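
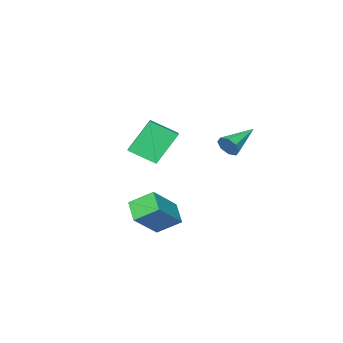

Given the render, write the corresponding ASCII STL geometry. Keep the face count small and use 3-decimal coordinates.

solid 
facet normal -0.528 0.700 -0.480
outer loop
vertex -1.998 0.033 1.764
vertex -0.783 1.397 2.416
vertex -0.933 -0.197 0.257
endloop
endfacet
facet normal -0.626 -0.704 -0.335
outer loop
vertex -0.177 -1.197 0.944
vertex -1.998 0.033 1.764
vertex -0.933 -0.197 0.257
endloop
endfacet
facet normal -0.529 0.700 -0.480
outer loop
vertex -0.933 -0.197 0.257
vertex -0.783 1.397 2.416
vertex 0.282 1.168 0.909
endloop
endfacet
facet normal 0.573 -0.123 -0.810
outer loop
vertex 0.282 1.168 0.909
vertex -0.177 -1.197 0.944
vertex -0.933 -0.197 0.257
endloop
endfacet
facet normal -0.573 0.123 0.810
outer loop
vertex -1.998 0.033 1.764
vertex -0.027 0.397 3.103
vertex -0.783 1.397 2.416
endloop
endfacet
facet normal -0.626 -0.704 -0.336
outer loop
vertex -1.242 -0.968 2.451
vertex -1.998 0.033 1.764
vertex -0.177 -1.197 0.944
endloop
endfacet
facet normal -0.573 0.123 0.810
outer loop
vertex -1.242 -0.968 2.451
vertex -0.027 0.397 3.103
vertex -1.998 0.033 1.764
endloop
endfacet
facet normal 0.626 0.704 0.336
outer loop
vertex -0.783 1.397 2.416
vertex -0.027 0.397 3.103
vertex 0.282 1.168 0.909
endloop
endfacet
facet normal 0.573 -0.123 -0.810
outer loop
vertex 1.038 0.167 1.596
vertex -0.177 -1.197 0.944
vertex 0.282 1.168 0.909
endloop
endfacet
facet normal 0.627 0.703 0.335
outer loop
vertex 0.282 1.168 0.909
vertex -0.027 0.397 3.103
vertex 1.038 0.167 1.596
endloop
endfacet
facet normal 0.529 -0.700 0.480
outer loop
vertex 1.038 0.167 1.596
vertex -1.242 -0.968 2.451
vertex -0.177 -1.197 0.944
endloop
endfacet
facet normal 0.529 -0.700 0.480
outer loop
vertex -0.027 0.397 3.103
vertex -1.242 -0.968 2.451
vertex 1.038 0.167 1.596
endloop
endfacet
facet normal 0.940 0.072 -0.333
outer loop
vertex -2.754 1.898 1.836
vertex -2.952 2.192 1.34
vertex -2.768 2.361 1.897
endloop
endfacet
facet normal 0.033 -0.130 0.991
outer loop
vertex -2.754 1.898 1.836
vertex -2.768 2.361 1.897
vertex -4.588 2.068 1.92
endloop
endfacet
facet normal 0.940 0.072 -0.333
outer loop
vertex -2.768 2.361 1.897
vertex -2.952 2.192 1.34
vertex -2.89 2.725 1.631
endloop
endfacet
facet normal -0.081 0.570 0.818
outer loop
vertex -2.768 2.361 1.897
vertex -2.89 2.725 1.631
vertex -4.588 2.068 1.92
endloop
endfacet
facet normal 0.940 0.072 -0.332
outer loop
vertex -2.89 2.725 1.631
vertex -2.952 2.192 1.34
vertex -3.048 2.777 1.195
endloop
endfacet
facet normal -0.318 0.921 0.225
outer loop
vertex -2.89 2.725 1.631
vertex -3.048 2.777 1.195
vertex -4.588 2.068 1.92
endloop
endfacet
facet normal 0.940 0.072 -0.333
outer loop
vertex -3.048 2.777 1.195
vertex -2.952 2.192 1.34
vertex -3.15 2.487 0.844
endloop
endfacet
facet normal -0.538 0.720 -0.439
outer loop
vertex -3.048 2.777 1.195
vertex -3.15 2.487 0.844
vertex -4.588 2.068 1.92
endloop
endfacet
facet normal 0.940 0.072 -0.333
outer loop
vertex -3.15 2.487 0.844
vertex -2.952 2.192 1.34
vertex -3.136 2.024 0.784
endloop
endfacet
facet normal -0.612 0.083 -0.786
outer loop
vertex -3.15 2.487 0.844
vertex -3.136 2.024 0.784
vertex -4.588 2.068 1.92
endloop
endfacet
facet normal 0.940 0.071 -0.333
outer loop
vertex -3.136 2.024 0.784
vertex -2.952 2.192 1.34
vertex -3.015 1.66 1.049
endloop
endfacet
facet normal -0.499 -0.612 -0.614
outer loop
vertex -3.136 2.024 0.784
vertex -3.015 1.66 1.049
vertex -4.588 2.068 1.92
endloop
endfacet
facet normal 0.940 0.072 -0.334
outer loop
vertex -3.015 1.66 1.049
vertex -2.952 2.192 1.34
vertex -2.856 1.608 1.485
endloop
endfacet
facet normal -0.261 -0.965 -0.020
outer loop
vertex -3.015 1.66 1.049
vertex -2.856 1.608 1.485
vertex -4.588 2.068 1.92
endloop
endfacet
facet normal 0.940 0.072 -0.333
outer loop
vertex -2.856 1.608 1.485
vertex -2.952 2.192 1.34
vertex -2.754 1.898 1.836
endloop
endfacet
facet normal -0.041 -0.764 0.644
outer loop
vertex -2.856 1.608 1.485
vertex -2.754 1.898 1.836
vertex -4.588 2.068 1.92
endloop
endfacet
facet normal -0.751 -0.053 -0.659
outer loop
vertex 0.812 1.44 -1.901
vertex 0.14 2.276 -1.202
vertex 1.274 2.309 -2.497
endloop
endfacet
facet normal 0.525 -0.653 -0.546
outer loop
vertex 2.64 2.404 -1.298
vertex 0.812 1.44 -1.901
vertex 1.274 2.309 -2.497
endloop
endfacet
facet normal -0.751 -0.053 -0.659
outer loop
vertex 1.274 2.309 -2.497
vertex 0.14 2.276 -1.202
vertex 0.602 3.144 -1.798
endloop
endfacet
facet normal 0.401 0.756 -0.517
outer loop
vertex 0.602 3.144 -1.798
vertex 2.64 2.404 -1.298
vertex 1.274 2.309 -2.497
endloop
endfacet
facet normal -0.402 -0.756 0.517
outer loop
vertex 0.812 1.44 -1.901
vertex 1.506 2.371 -0.003
vertex 0.14 2.276 -1.202
endloop
endfacet
facet normal 0.525 -0.654 -0.545
outer loop
vertex 2.178 1.536 -0.702
vertex 0.812 1.44 -1.901
vertex 2.64 2.404 -1.298
endloop
endfacet
facet normal -0.401 -0.756 0.517
outer loop
vertex 2.178 1.536 -0.702
vertex 1.506 2.371 -0.003
vertex 0.812 1.44 -1.901
endloop
endfacet
facet normal -0.524 0.654 0.546
outer loop
vertex 0.14 2.276 -1.202
vertex 1.506 2.371 -0.003
vertex 0.602 3.144 -1.798
endloop
endfacet
facet normal 0.401 0.756 -0.518
outer loop
vertex 1.968 3.24 -0.599
vertex 2.64 2.404 -1.298
vertex 0.602 3.144 -1.798
endloop
endfacet
facet normal -0.525 0.653 0.546
outer loop
vertex 0.602 3.144 -1.798
vertex 1.506 2.371 -0.003
vertex 1.968 3.24 -0.599
endloop
endfacet
facet normal 0.751 0.053 0.659
outer loop
vertex 1.968 3.24 -0.599
vertex 2.178 1.536 -0.702
vertex 2.64 2.404 -1.298
endloop
endfacet
facet normal 0.751 0.053 0.659
outer loop
vertex 1.506 2.371 -0.003
vertex 2.178 1.536 -0.702
vertex 1.968 3.24 -0.599
endloop
endfacet

endsolid


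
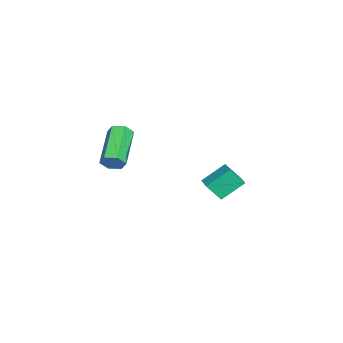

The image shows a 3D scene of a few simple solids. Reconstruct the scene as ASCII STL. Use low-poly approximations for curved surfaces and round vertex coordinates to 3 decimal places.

solid 
facet normal 0.870 -0.062 -0.488
outer loop
vertex 4.137 -0.138 3.277
vertex 3.865 -0.374 2.822
vertex 3.926 0.202 2.858
endloop
endfacet
facet normal 0.331 0.807 0.489
outer loop
vertex 4.137 -0.138 3.277
vertex 3.926 0.202 2.858
vertex 2.326 -0.011 4.293
endloop
endfacet
facet normal 0.330 0.808 0.488
outer loop
vertex 2.326 -0.011 4.293
vertex 3.926 0.202 2.858
vertex 2.115 0.329 3.873
endloop
endfacet
facet normal -0.871 0.061 0.487
outer loop
vertex 2.326 -0.011 4.293
vertex 2.115 0.329 3.873
vertex 2.055 -0.246 3.838
endloop
endfacet
facet normal 0.870 -0.062 -0.488
outer loop
vertex 3.926 0.202 2.858
vertex 3.865 -0.374 2.822
vertex 3.654 -0.033 2.403
endloop
endfacet
facet normal -0.150 0.912 -0.382
outer loop
vertex 3.926 0.202 2.858
vertex 3.654 -0.033 2.403
vertex 2.115 0.329 3.873
endloop
endfacet
facet normal -0.150 0.912 -0.382
outer loop
vertex 2.115 0.329 3.873
vertex 3.654 -0.033 2.403
vertex 1.843 0.094 3.418
endloop
endfacet
facet normal -0.870 0.061 0.489
outer loop
vertex 2.115 0.329 3.873
vertex 1.843 0.094 3.418
vertex 2.055 -0.246 3.838
endloop
endfacet
facet normal 0.871 -0.060 -0.488
outer loop
vertex 3.654 -0.033 2.403
vertex 3.865 -0.374 2.822
vertex 3.594 -0.609 2.367
endloop
endfacet
facet normal -0.481 0.104 -0.871
outer loop
vertex 3.654 -0.033 2.403
vertex 3.594 -0.609 2.367
vertex 1.843 0.094 3.418
endloop
endfacet
facet normal -0.481 0.103 -0.871
outer loop
vertex 1.843 0.094 3.418
vertex 3.594 -0.609 2.367
vertex 1.783 -0.482 3.383
endloop
endfacet
facet normal -0.870 0.061 0.489
outer loop
vertex 1.843 0.094 3.418
vertex 1.783 -0.482 3.383
vertex 2.055 -0.246 3.838
endloop
endfacet
facet normal 0.871 -0.061 -0.487
outer loop
vertex 3.594 -0.609 2.367
vertex 3.865 -0.374 2.822
vertex 3.805 -0.949 2.787
endloop
endfacet
facet normal -0.330 -0.808 -0.488
outer loop
vertex 3.594 -0.609 2.367
vertex 3.805 -0.949 2.787
vertex 1.783 -0.482 3.383
endloop
endfacet
facet normal -0.331 -0.807 -0.489
outer loop
vertex 1.783 -0.482 3.383
vertex 3.805 -0.949 2.787
vertex 1.994 -0.822 3.802
endloop
endfacet
facet normal -0.870 0.062 0.488
outer loop
vertex 1.783 -0.482 3.383
vertex 1.994 -0.822 3.802
vertex 2.055 -0.246 3.838
endloop
endfacet
facet normal 0.870 -0.061 -0.489
outer loop
vertex 3.805 -0.949 2.787
vertex 3.865 -0.374 2.822
vertex 4.077 -0.714 3.242
endloop
endfacet
facet normal 0.150 -0.912 0.382
outer loop
vertex 3.805 -0.949 2.787
vertex 4.077 -0.714 3.242
vertex 1.994 -0.822 3.802
endloop
endfacet
facet normal 0.150 -0.912 0.382
outer loop
vertex 1.994 -0.822 3.802
vertex 4.077 -0.714 3.242
vertex 2.266 -0.587 4.257
endloop
endfacet
facet normal -0.870 0.062 0.488
outer loop
vertex 1.994 -0.822 3.802
vertex 2.266 -0.587 4.257
vertex 2.055 -0.246 3.838
endloop
endfacet
facet normal 0.870 -0.061 -0.489
outer loop
vertex 4.077 -0.714 3.242
vertex 3.865 -0.374 2.822
vertex 4.137 -0.138 3.277
endloop
endfacet
facet normal 0.481 -0.103 0.871
outer loop
vertex 4.077 -0.714 3.242
vertex 4.137 -0.138 3.277
vertex 2.266 -0.587 4.257
endloop
endfacet
facet normal 0.481 -0.105 0.870
outer loop
vertex 2.266 -0.587 4.257
vertex 4.137 -0.138 3.277
vertex 2.326 -0.011 4.293
endloop
endfacet
facet normal -0.871 0.060 0.488
outer loop
vertex 2.266 -0.587 4.257
vertex 2.326 -0.011 4.293
vertex 2.055 -0.246 3.838
endloop
endfacet
facet normal -0.949 -0.246 -0.196
outer loop
vertex -2.752 2.868 -1.515
vertex -3.208 3.923 -0.632
vertex -2.76 3.558 -2.345
endloop
endfacet
facet normal 0.315 -0.728 -0.608
outer loop
vertex -1.612 3.857 -2.108
vertex -2.752 2.868 -1.515
vertex -2.76 3.558 -2.345
endloop
endfacet
facet normal -0.949 -0.246 -0.196
outer loop
vertex -2.76 3.558 -2.345
vertex -3.208 3.923 -0.632
vertex -3.216 4.614 -1.462
endloop
endfacet
facet normal -0.008 0.639 -0.769
outer loop
vertex -3.216 4.614 -1.462
vertex -1.612 3.857 -2.108
vertex -2.76 3.558 -2.345
endloop
endfacet
facet normal 0.008 -0.640 0.769
outer loop
vertex -2.752 2.868 -1.515
vertex -2.06 4.222 -0.395
vertex -3.208 3.923 -0.632
endloop
endfacet
facet normal 0.315 -0.728 -0.609
outer loop
vertex -1.604 3.166 -1.278
vertex -2.752 2.868 -1.515
vertex -1.612 3.857 -2.108
endloop
endfacet
facet normal 0.007 -0.640 0.769
outer loop
vertex -1.604 3.166 -1.278
vertex -2.06 4.222 -0.395
vertex -2.752 2.868 -1.515
endloop
endfacet
facet normal -0.315 0.728 0.609
outer loop
vertex -3.208 3.923 -0.632
vertex -2.06 4.222 -0.395
vertex -3.216 4.614 -1.462
endloop
endfacet
facet normal -0.007 0.640 -0.768
outer loop
vertex -2.068 4.912 -1.225
vertex -1.612 3.857 -2.108
vertex -3.216 4.614 -1.462
endloop
endfacet
facet normal -0.315 0.728 0.609
outer loop
vertex -3.216 4.614 -1.462
vertex -2.06 4.222 -0.395
vertex -2.068 4.912 -1.225
endloop
endfacet
facet normal 0.949 0.246 0.196
outer loop
vertex -2.068 4.912 -1.225
vertex -1.604 3.166 -1.278
vertex -1.612 3.857 -2.108
endloop
endfacet
facet normal 0.949 0.246 0.196
outer loop
vertex -2.06 4.222 -0.395
vertex -1.604 3.166 -1.278
vertex -2.068 4.912 -1.225
endloop
endfacet

endsolid


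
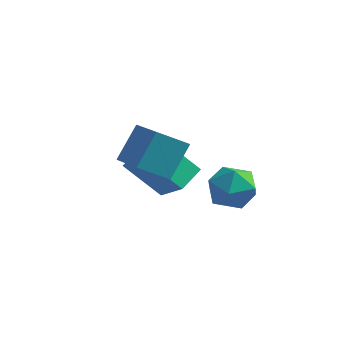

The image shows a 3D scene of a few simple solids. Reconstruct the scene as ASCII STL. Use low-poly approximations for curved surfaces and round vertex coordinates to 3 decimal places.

solid 
facet normal -0.652 0.405 -0.641
outer loop
vertex -2.453 0.426 0.637
vertex -2.174 1.634 1.117
vertex -0.856 0.647 -0.846
endloop
endfacet
facet normal -0.209 -0.909 -0.361
outer loop
vertex 0.434 -0.154 0.423
vertex -2.453 0.426 0.637
vertex -0.856 0.647 -0.846
endloop
endfacet
facet normal -0.652 0.405 -0.641
outer loop
vertex -0.856 0.647 -0.846
vertex -2.174 1.634 1.117
vertex -0.578 1.856 -0.366
endloop
endfacet
facet normal 0.729 0.101 -0.677
outer loop
vertex -0.578 1.856 -0.366
vertex 0.434 -0.154 0.423
vertex -0.856 0.647 -0.846
endloop
endfacet
facet normal -0.729 -0.101 0.677
outer loop
vertex -2.453 0.426 0.637
vertex -0.884 0.833 2.386
vertex -2.174 1.634 1.117
endloop
endfacet
facet normal -0.209 -0.909 -0.361
outer loop
vertex -1.162 -0.376 1.906
vertex -2.453 0.426 0.637
vertex 0.434 -0.154 0.423
endloop
endfacet
facet normal -0.729 -0.101 0.677
outer loop
vertex -1.162 -0.376 1.906
vertex -0.884 0.833 2.386
vertex -2.453 0.426 0.637
endloop
endfacet
facet normal 0.209 0.909 0.361
outer loop
vertex -2.174 1.634 1.117
vertex -0.884 0.833 2.386
vertex -0.578 1.856 -0.366
endloop
endfacet
facet normal 0.729 0.101 -0.677
outer loop
vertex 0.713 1.054 0.903
vertex 0.434 -0.154 0.423
vertex -0.578 1.856 -0.366
endloop
endfacet
facet normal 0.210 0.909 0.361
outer loop
vertex -0.578 1.856 -0.366
vertex -0.884 0.833 2.386
vertex 0.713 1.054 0.903
endloop
endfacet
facet normal 0.652 -0.405 0.641
outer loop
vertex 0.713 1.054 0.903
vertex -1.162 -0.376 1.906
vertex 0.434 -0.154 0.423
endloop
endfacet
facet normal 0.652 -0.405 0.642
outer loop
vertex -0.884 0.833 2.386
vertex -1.162 -0.376 1.906
vertex 0.713 1.054 0.903
endloop
endfacet
facet normal -0.563 -0.574 0.594
outer loop
vertex 0.269 -2.206 4.919
vertex -0.951 -1.4 4.542
vertex -0.047 -3.336 3.528
endloop
endfacet
facet normal 0.808 -0.534 0.250
outer loop
vertex 0.911 -2.36 2.518
vertex 0.269 -2.206 4.919
vertex -0.047 -3.336 3.528
endloop
endfacet
facet normal -0.563 -0.574 0.594
outer loop
vertex -0.047 -3.336 3.528
vertex -0.951 -1.4 4.542
vertex -1.267 -2.53 3.15
endloop
endfacet
facet normal -0.173 -0.621 -0.764
outer loop
vertex -1.267 -2.53 3.15
vertex 0.911 -2.36 2.518
vertex -0.047 -3.336 3.528
endloop
endfacet
facet normal 0.174 0.621 0.765
outer loop
vertex 0.269 -2.206 4.919
vertex 0.007 -0.424 3.532
vertex -0.951 -1.4 4.542
endloop
endfacet
facet normal 0.808 -0.534 0.250
outer loop
vertex 1.227 -1.23 3.91
vertex 0.269 -2.206 4.919
vertex 0.911 -2.36 2.518
endloop
endfacet
facet normal 0.173 0.621 0.765
outer loop
vertex 1.227 -1.23 3.91
vertex 0.007 -0.424 3.532
vertex 0.269 -2.206 4.919
endloop
endfacet
facet normal -0.808 0.534 -0.250
outer loop
vertex -0.951 -1.4 4.542
vertex 0.007 -0.424 3.532
vertex -1.267 -2.53 3.15
endloop
endfacet
facet normal -0.174 -0.620 -0.765
outer loop
vertex -0.309 -1.554 2.141
vertex 0.911 -2.36 2.518
vertex -1.267 -2.53 3.15
endloop
endfacet
facet normal -0.808 0.534 -0.250
outer loop
vertex -1.267 -2.53 3.15
vertex 0.007 -0.424 3.532
vertex -0.309 -1.554 2.141
endloop
endfacet
facet normal 0.563 0.574 -0.594
outer loop
vertex -0.309 -1.554 2.141
vertex 1.227 -1.23 3.91
vertex 0.911 -2.36 2.518
endloop
endfacet
facet normal 0.563 0.574 -0.594
outer loop
vertex 0.007 -0.424 3.532
vertex 1.227 -1.23 3.91
vertex -0.309 -1.554 2.141
endloop
endfacet
facet normal -0.170 0.931 0.324
outer loop
vertex 1.388 3.138 -0.937
vertex 0.984 2.702 0.104
vertex 2.148 2.96 -0.028
endloop
endfacet
facet normal 0.377 0.916 -0.136
outer loop
vertex 1.388 3.138 -0.937
vertex 2.148 2.96 -0.028
vertex 2.469 2.663 -1.144
endloop
endfacet
facet normal 0.140 0.645 -0.751
outer loop
vertex 1.388 3.138 -0.937
vertex 2.469 2.663 -1.144
vertex 1.504 2.222 -1.702
endloop
endfacet
facet normal -0.553 0.492 -0.673
outer loop
vertex 1.388 3.138 -0.937
vertex 1.504 2.222 -1.702
vertex 0.586 2.246 -0.93
endloop
endfacet
facet normal -0.744 0.669 -0.009
outer loop
vertex 1.388 3.138 -0.937
vertex 0.586 2.246 -0.93
vertex 0.984 2.702 0.104
endloop
endfacet
facet normal 0.872 0.473 0.125
outer loop
vertex 2.469 2.663 -1.144
vertex 2.148 2.96 -0.028
vertex 2.734 1.934 -0.23
endloop
endfacet
facet normal -0.012 0.497 0.867
outer loop
vertex 2.148 2.96 -0.028
vertex 0.984 2.702 0.104
vertex 1.816 1.958 0.542
endloop
endfacet
facet normal -0.941 0.072 0.330
outer loop
vertex 0.984 2.702 0.104
vertex 0.586 2.246 -0.93
vertex 0.851 1.517 -0.016
endloop
endfacet
facet normal -0.632 -0.214 -0.745
outer loop
vertex 0.586 2.246 -0.93
vertex 1.504 2.222 -1.702
vertex 1.172 1.22 -1.132
endloop
endfacet
facet normal 0.489 0.033 -0.872
outer loop
vertex 1.504 2.222 -1.702
vertex 2.469 2.663 -1.144
vertex 2.336 1.478 -1.264
endloop
endfacet
facet normal 0.553 -0.492 0.673
outer loop
vertex 1.932 1.042 -0.223
vertex 2.734 1.934 -0.23
vertex 1.816 1.958 0.542
endloop
endfacet
facet normal -0.140 -0.645 0.751
outer loop
vertex 1.932 1.042 -0.223
vertex 1.816 1.958 0.542
vertex 0.851 1.517 -0.016
endloop
endfacet
facet normal -0.377 -0.916 0.136
outer loop
vertex 1.932 1.042 -0.223
vertex 0.851 1.517 -0.016
vertex 1.172 1.22 -1.132
endloop
endfacet
facet normal 0.170 -0.931 -0.324
outer loop
vertex 1.932 1.042 -0.223
vertex 1.172 1.22 -1.132
vertex 2.336 1.478 -1.264
endloop
endfacet
facet normal 0.744 -0.669 0.009
outer loop
vertex 1.932 1.042 -0.223
vertex 2.336 1.478 -1.264
vertex 2.734 1.934 -0.23
endloop
endfacet
facet normal 0.632 0.214 0.745
outer loop
vertex 1.816 1.958 0.542
vertex 2.734 1.934 -0.23
vertex 2.148 2.96 -0.028
endloop
endfacet
facet normal -0.489 -0.033 0.872
outer loop
vertex 0.851 1.517 -0.016
vertex 1.816 1.958 0.542
vertex 0.984 2.702 0.104
endloop
endfacet
facet normal -0.872 -0.473 -0.125
outer loop
vertex 1.172 1.22 -1.132
vertex 0.851 1.517 -0.016
vertex 0.586 2.246 -0.93
endloop
endfacet
facet normal 0.012 -0.497 -0.867
outer loop
vertex 2.336 1.478 -1.264
vertex 1.172 1.22 -1.132
vertex 1.504 2.222 -1.702
endloop
endfacet
facet normal 0.941 -0.072 -0.330
outer loop
vertex 2.734 1.934 -0.23
vertex 2.336 1.478 -1.264
vertex 2.469 2.663 -1.144
endloop
endfacet

endsolid


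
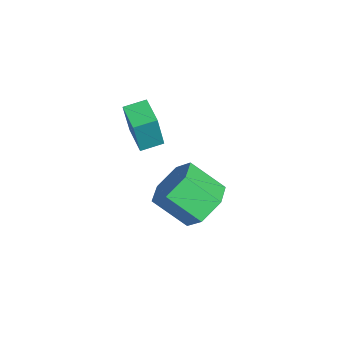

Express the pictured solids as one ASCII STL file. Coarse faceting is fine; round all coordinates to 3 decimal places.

solid 
facet normal -0.962 -0.247 0.114
outer loop
vertex -2.141 0.96 1.48
vertex -2.343 1.822 1.646
vertex -2.393 1.207 -0.111
endloop
endfacet
facet normal 0.223 -0.957 -0.184
outer loop
vertex -1.257 1.498 -0.246
vertex -2.141 0.96 1.48
vertex -2.393 1.207 -0.111
endloop
endfacet
facet normal -0.963 -0.246 0.114
outer loop
vertex -2.393 1.207 -0.111
vertex -2.343 1.822 1.646
vertex -2.594 2.069 0.054
endloop
endfacet
facet normal -0.155 0.151 -0.976
outer loop
vertex -2.594 2.069 0.054
vertex -1.257 1.498 -0.246
vertex -2.393 1.207 -0.111
endloop
endfacet
facet normal 0.155 -0.152 0.976
outer loop
vertex -2.141 0.96 1.48
vertex -1.207 2.113 1.511
vertex -2.343 1.822 1.646
endloop
endfacet
facet normal 0.224 -0.957 -0.184
outer loop
vertex -1.006 1.251 1.346
vertex -2.141 0.96 1.48
vertex -1.257 1.498 -0.246
endloop
endfacet
facet normal 0.154 -0.151 0.976
outer loop
vertex -1.006 1.251 1.346
vertex -1.207 2.113 1.511
vertex -2.141 0.96 1.48
endloop
endfacet
facet normal -0.223 0.957 0.184
outer loop
vertex -2.343 1.822 1.646
vertex -1.207 2.113 1.511
vertex -2.594 2.069 0.054
endloop
endfacet
facet normal -0.154 0.152 -0.976
outer loop
vertex -1.459 2.36 -0.08
vertex -1.257 1.498 -0.246
vertex -2.594 2.069 0.054
endloop
endfacet
facet normal -0.224 0.957 0.184
outer loop
vertex -2.594 2.069 0.054
vertex -1.207 2.113 1.511
vertex -1.459 2.36 -0.08
endloop
endfacet
facet normal 0.962 0.247 -0.113
outer loop
vertex -1.459 2.36 -0.08
vertex -1.006 1.251 1.346
vertex -1.257 1.498 -0.246
endloop
endfacet
facet normal 0.962 0.246 -0.114
outer loop
vertex -1.207 2.113 1.511
vertex -1.006 1.251 1.346
vertex -1.459 2.36 -0.08
endloop
endfacet
facet normal 0.300 0.718 -0.628
outer loop
vertex 0.016 3.561 -3.332
vertex -1.004 3.834 -3.507
vertex -0.455 4.298 -2.715
endloop
endfacet
facet normal 0.846 0.104 0.522
outer loop
vertex 0.016 3.561 -3.332
vertex -0.455 4.298 -2.715
vertex -0.497 2.334 -2.257
endloop
endfacet
facet normal 0.846 0.104 0.522
outer loop
vertex -0.497 2.334 -2.257
vertex -0.455 4.298 -2.715
vertex -0.968 3.071 -1.64
endloop
endfacet
facet normal -0.300 -0.718 0.628
outer loop
vertex -0.497 2.334 -2.257
vertex -0.968 3.071 -1.64
vertex -1.516 2.606 -2.433
endloop
endfacet
facet normal 0.300 0.718 -0.628
outer loop
vertex -0.455 4.298 -2.715
vertex -1.004 3.834 -3.507
vertex -1.474 4.57 -2.891
endloop
endfacet
facet normal 0.042 0.648 0.760
outer loop
vertex -0.455 4.298 -2.715
vertex -1.474 4.57 -2.891
vertex -0.968 3.071 -1.64
endloop
endfacet
facet normal 0.042 0.648 0.760
outer loop
vertex -0.968 3.071 -1.64
vertex -1.474 4.57 -2.891
vertex -1.987 3.343 -1.816
endloop
endfacet
facet normal -0.300 -0.718 0.628
outer loop
vertex -0.968 3.071 -1.64
vertex -1.987 3.343 -1.816
vertex -1.516 2.606 -2.433
endloop
endfacet
facet normal 0.300 0.718 -0.628
outer loop
vertex -1.474 4.57 -2.891
vertex -1.004 3.834 -3.507
vertex -2.023 4.106 -3.683
endloop
endfacet
facet normal -0.804 0.545 0.238
outer loop
vertex -1.474 4.57 -2.891
vertex -2.023 4.106 -3.683
vertex -1.987 3.343 -1.816
endloop
endfacet
facet normal -0.804 0.545 0.238
outer loop
vertex -1.987 3.343 -1.816
vertex -2.023 4.106 -3.683
vertex -2.536 2.879 -2.608
endloop
endfacet
facet normal -0.300 -0.718 0.628
outer loop
vertex -1.987 3.343 -1.816
vertex -2.536 2.879 -2.608
vertex -1.516 2.606 -2.433
endloop
endfacet
facet normal 0.300 0.718 -0.628
outer loop
vertex -2.023 4.106 -3.683
vertex -1.004 3.834 -3.507
vertex -1.552 3.369 -4.3
endloop
endfacet
facet normal -0.846 -0.104 -0.522
outer loop
vertex -2.023 4.106 -3.683
vertex -1.552 3.369 -4.3
vertex -2.536 2.879 -2.608
endloop
endfacet
facet normal -0.846 -0.104 -0.522
outer loop
vertex -2.536 2.879 -2.608
vertex -1.552 3.369 -4.3
vertex -2.065 2.142 -3.225
endloop
endfacet
facet normal -0.300 -0.718 0.628
outer loop
vertex -2.536 2.879 -2.608
vertex -2.065 2.142 -3.225
vertex -1.516 2.606 -2.433
endloop
endfacet
facet normal 0.300 0.718 -0.628
outer loop
vertex -1.552 3.369 -4.3
vertex -1.004 3.834 -3.507
vertex -0.533 3.097 -4.124
endloop
endfacet
facet normal -0.042 -0.648 -0.760
outer loop
vertex -1.552 3.369 -4.3
vertex -0.533 3.097 -4.124
vertex -2.065 2.142 -3.225
endloop
endfacet
facet normal -0.042 -0.648 -0.760
outer loop
vertex -2.065 2.142 -3.225
vertex -0.533 3.097 -4.124
vertex -1.046 1.87 -3.049
endloop
endfacet
facet normal -0.300 -0.718 0.628
outer loop
vertex -2.065 2.142 -3.225
vertex -1.046 1.87 -3.049
vertex -1.516 2.606 -2.433
endloop
endfacet
facet normal 0.300 0.718 -0.628
outer loop
vertex -0.533 3.097 -4.124
vertex -1.004 3.834 -3.507
vertex 0.016 3.561 -3.332
endloop
endfacet
facet normal 0.804 -0.545 -0.238
outer loop
vertex -0.533 3.097 -4.124
vertex 0.016 3.561 -3.332
vertex -1.046 1.87 -3.049
endloop
endfacet
facet normal 0.804 -0.545 -0.238
outer loop
vertex -1.046 1.87 -3.049
vertex 0.016 3.561 -3.332
vertex -0.497 2.334 -2.257
endloop
endfacet
facet normal -0.300 -0.718 0.628
outer loop
vertex -1.046 1.87 -3.049
vertex -0.497 2.334 -2.257
vertex -1.516 2.606 -2.433
endloop
endfacet

endsolid


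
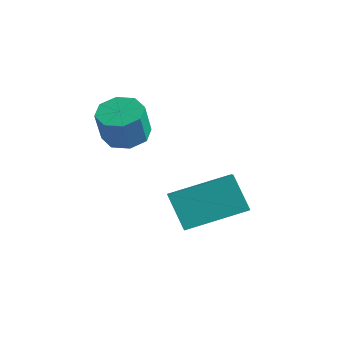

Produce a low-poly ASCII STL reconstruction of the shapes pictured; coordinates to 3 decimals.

solid 
facet normal -0.093 0.321 -0.943
outer loop
vertex -0.842 -3.462 -0.755
vertex -1.429 -2.997 -0.539
vertex -0.655 -2.92 -0.589
endloop
endfacet
facet normal 0.945 -0.269 -0.185
outer loop
vertex -0.842 -3.462 -0.755
vertex -0.655 -2.92 -0.589
vertex -0.723 -3.869 0.442
endloop
endfacet
facet normal 0.945 -0.269 -0.185
outer loop
vertex -0.723 -3.869 0.442
vertex -0.655 -2.92 -0.589
vertex -0.536 -3.326 0.608
endloop
endfacet
facet normal 0.094 -0.320 0.943
outer loop
vertex -0.723 -3.869 0.442
vertex -0.536 -3.326 0.608
vertex -1.311 -3.403 0.659
endloop
endfacet
facet normal -0.093 0.320 -0.943
outer loop
vertex -0.655 -2.92 -0.589
vertex -1.429 -2.997 -0.539
vertex -0.921 -2.423 -0.394
endloop
endfacet
facet normal 0.890 0.451 0.065
outer loop
vertex -0.655 -2.92 -0.589
vertex -0.921 -2.423 -0.394
vertex -0.536 -3.326 0.608
endloop
endfacet
facet normal 0.890 0.452 0.066
outer loop
vertex -0.536 -3.326 0.608
vertex -0.921 -2.423 -0.394
vertex -0.803 -2.829 0.803
endloop
endfacet
facet normal 0.094 -0.320 0.943
outer loop
vertex -0.536 -3.326 0.608
vertex -0.803 -2.829 0.803
vertex -1.311 -3.403 0.659
endloop
endfacet
facet normal -0.092 0.320 -0.943
outer loop
vertex -0.921 -2.423 -0.394
vertex -1.429 -2.997 -0.539
vertex -1.486 -2.262 -0.284
endloop
endfacet
facet normal 0.313 0.908 0.277
outer loop
vertex -0.921 -2.423 -0.394
vertex -1.486 -2.262 -0.284
vertex -0.803 -2.829 0.803
endloop
endfacet
facet normal 0.314 0.908 0.277
outer loop
vertex -0.803 -2.829 0.803
vertex -1.486 -2.262 -0.284
vertex -1.367 -2.668 0.914
endloop
endfacet
facet normal 0.094 -0.320 0.943
outer loop
vertex -0.803 -2.829 0.803
vertex -1.367 -2.668 0.914
vertex -1.311 -3.403 0.659
endloop
endfacet
facet normal -0.095 0.320 -0.943
outer loop
vertex -1.486 -2.262 -0.284
vertex -1.429 -2.997 -0.539
vertex -2.017 -2.531 -0.322
endloop
endfacet
facet normal -0.446 0.833 0.327
outer loop
vertex -1.486 -2.262 -0.284
vertex -2.017 -2.531 -0.322
vertex -1.367 -2.668 0.914
endloop
endfacet
facet normal -0.447 0.832 0.327
outer loop
vertex -1.367 -2.668 0.914
vertex -2.017 -2.531 -0.322
vertex -1.898 -2.938 0.875
endloop
endfacet
facet normal 0.093 -0.320 0.943
outer loop
vertex -1.367 -2.668 0.914
vertex -1.898 -2.938 0.875
vertex -1.311 -3.403 0.659
endloop
endfacet
facet normal -0.094 0.320 -0.943
outer loop
vertex -2.017 -2.531 -0.322
vertex -1.429 -2.997 -0.539
vertex -2.204 -3.074 -0.488
endloop
endfacet
facet normal -0.945 0.269 0.185
outer loop
vertex -2.017 -2.531 -0.322
vertex -2.204 -3.074 -0.488
vertex -1.898 -2.938 0.875
endloop
endfacet
facet normal -0.945 0.269 0.185
outer loop
vertex -1.898 -2.938 0.875
vertex -2.204 -3.074 -0.488
vertex -2.085 -3.48 0.709
endloop
endfacet
facet normal 0.093 -0.321 0.943
outer loop
vertex -1.898 -2.938 0.875
vertex -2.085 -3.48 0.709
vertex -1.311 -3.403 0.659
endloop
endfacet
facet normal -0.094 0.320 -0.943
outer loop
vertex -2.204 -3.074 -0.488
vertex -1.429 -2.997 -0.539
vertex -1.937 -3.571 -0.683
endloop
endfacet
facet normal -0.889 -0.452 -0.065
outer loop
vertex -2.204 -3.074 -0.488
vertex -1.937 -3.571 -0.683
vertex -2.085 -3.48 0.709
endloop
endfacet
facet normal -0.890 -0.451 -0.065
outer loop
vertex -2.085 -3.48 0.709
vertex -1.937 -3.571 -0.683
vertex -1.819 -3.977 0.514
endloop
endfacet
facet normal 0.093 -0.320 0.943
outer loop
vertex -2.085 -3.48 0.709
vertex -1.819 -3.977 0.514
vertex -1.311 -3.403 0.659
endloop
endfacet
facet normal -0.094 0.320 -0.943
outer loop
vertex -1.937 -3.571 -0.683
vertex -1.429 -2.997 -0.539
vertex -1.373 -3.732 -0.794
endloop
endfacet
facet normal -0.314 -0.908 -0.277
outer loop
vertex -1.937 -3.571 -0.683
vertex -1.373 -3.732 -0.794
vertex -1.819 -3.977 0.514
endloop
endfacet
facet normal -0.313 -0.909 -0.277
outer loop
vertex -1.819 -3.977 0.514
vertex -1.373 -3.732 -0.794
vertex -1.254 -4.138 0.404
endloop
endfacet
facet normal 0.092 -0.320 0.943
outer loop
vertex -1.819 -3.977 0.514
vertex -1.254 -4.138 0.404
vertex -1.311 -3.403 0.659
endloop
endfacet
facet normal -0.093 0.320 -0.943
outer loop
vertex -1.373 -3.732 -0.794
vertex -1.429 -2.997 -0.539
vertex -0.842 -3.462 -0.755
endloop
endfacet
facet normal 0.447 -0.833 -0.327
outer loop
vertex -1.373 -3.732 -0.794
vertex -0.842 -3.462 -0.755
vertex -1.254 -4.138 0.404
endloop
endfacet
facet normal 0.446 -0.833 -0.328
outer loop
vertex -1.254 -4.138 0.404
vertex -0.842 -3.462 -0.755
vertex -0.723 -3.869 0.442
endloop
endfacet
facet normal 0.095 -0.320 0.943
outer loop
vertex -1.254 -4.138 0.404
vertex -0.723 -3.869 0.442
vertex -1.311 -3.403 0.659
endloop
endfacet
facet normal -0.587 0.120 0.801
outer loop
vertex 0.42 -3.165 -2.429
vertex 1.614 -1.516 -1.802
vertex -0.287 -2.413 -3.06
endloop
endfacet
facet normal -0.561 -0.774 -0.294
outer loop
vertex 0.546 -2.584 -4.198
vertex 0.42 -3.165 -2.429
vertex -0.287 -2.413 -3.06
endloop
endfacet
facet normal -0.587 0.120 0.801
outer loop
vertex -0.287 -2.413 -3.06
vertex 1.614 -1.516 -1.802
vertex 0.907 -0.764 -2.433
endloop
endfacet
facet normal -0.585 0.622 -0.521
outer loop
vertex 0.907 -0.764 -2.433
vertex 0.546 -2.584 -4.198
vertex -0.287 -2.413 -3.06
endloop
endfacet
facet normal 0.585 -0.622 0.521
outer loop
vertex 0.42 -3.165 -2.429
vertex 2.447 -1.687 -2.94
vertex 1.614 -1.516 -1.802
endloop
endfacet
facet normal -0.561 -0.774 -0.294
outer loop
vertex 1.253 -3.336 -3.567
vertex 0.42 -3.165 -2.429
vertex 0.546 -2.584 -4.198
endloop
endfacet
facet normal 0.585 -0.622 0.521
outer loop
vertex 1.253 -3.336 -3.567
vertex 2.447 -1.687 -2.94
vertex 0.42 -3.165 -2.429
endloop
endfacet
facet normal 0.561 0.774 0.294
outer loop
vertex 1.614 -1.516 -1.802
vertex 2.447 -1.687 -2.94
vertex 0.907 -0.764 -2.433
endloop
endfacet
facet normal -0.585 0.622 -0.521
outer loop
vertex 1.74 -0.935 -3.571
vertex 0.546 -2.584 -4.198
vertex 0.907 -0.764 -2.433
endloop
endfacet
facet normal 0.561 0.774 0.294
outer loop
vertex 0.907 -0.764 -2.433
vertex 2.447 -1.687 -2.94
vertex 1.74 -0.935 -3.571
endloop
endfacet
facet normal 0.587 -0.120 -0.801
outer loop
vertex 1.74 -0.935 -3.571
vertex 1.253 -3.336 -3.567
vertex 0.546 -2.584 -4.198
endloop
endfacet
facet normal 0.587 -0.120 -0.801
outer loop
vertex 2.447 -1.687 -2.94
vertex 1.253 -3.336 -3.567
vertex 1.74 -0.935 -3.571
endloop
endfacet

endsolid


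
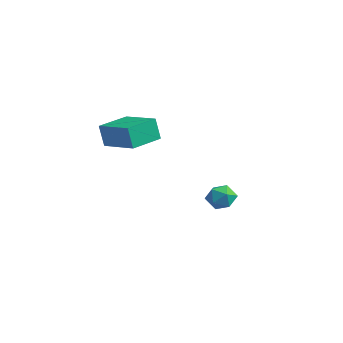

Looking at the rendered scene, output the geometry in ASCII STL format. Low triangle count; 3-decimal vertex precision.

solid 
facet normal -0.959 -0.222 -0.173
outer loop
vertex 3.045 -4.771 3.113
vertex 2.692 -3.361 3.258
vertex 3.196 -4.628 2.094
endloop
endfacet
facet normal 0.242 -0.965 -0.100
outer loop
vertex 4.788 -4.259 2.382
vertex 3.045 -4.771 3.113
vertex 3.196 -4.628 2.094
endloop
endfacet
facet normal -0.959 -0.223 -0.173
outer loop
vertex 3.196 -4.628 2.094
vertex 2.692 -3.361 3.258
vertex 2.843 -3.219 2.239
endloop
endfacet
facet normal 0.145 0.137 -0.980
outer loop
vertex 2.843 -3.219 2.239
vertex 4.788 -4.259 2.382
vertex 3.196 -4.628 2.094
endloop
endfacet
facet normal -0.145 -0.137 0.980
outer loop
vertex 3.045 -4.771 3.113
vertex 4.284 -2.992 3.546
vertex 2.692 -3.361 3.258
endloop
endfacet
facet normal 0.242 -0.965 -0.099
outer loop
vertex 4.637 -4.401 3.401
vertex 3.045 -4.771 3.113
vertex 4.788 -4.259 2.382
endloop
endfacet
facet normal -0.145 -0.137 0.980
outer loop
vertex 4.637 -4.401 3.401
vertex 4.284 -2.992 3.546
vertex 3.045 -4.771 3.113
endloop
endfacet
facet normal -0.242 0.965 0.099
outer loop
vertex 2.692 -3.361 3.258
vertex 4.284 -2.992 3.546
vertex 2.843 -3.219 2.239
endloop
endfacet
facet normal 0.145 0.137 -0.980
outer loop
vertex 4.435 -2.849 2.527
vertex 4.788 -4.259 2.382
vertex 2.843 -3.219 2.239
endloop
endfacet
facet normal -0.242 0.965 0.100
outer loop
vertex 2.843 -3.219 2.239
vertex 4.284 -2.992 3.546
vertex 4.435 -2.849 2.527
endloop
endfacet
facet normal 0.959 0.222 0.173
outer loop
vertex 4.435 -2.849 2.527
vertex 4.637 -4.401 3.401
vertex 4.788 -4.259 2.382
endloop
endfacet
facet normal 0.959 0.223 0.173
outer loop
vertex 4.284 -2.992 3.546
vertex 4.637 -4.401 3.401
vertex 4.435 -2.849 2.527
endloop
endfacet
facet normal -0.524 0.691 -0.498
outer loop
vertex 2.388 1.677 -2.699
vertex 1.783 1.329 -2.545
vertex 2.028 1.834 -2.102
endloop
endfacet
facet normal 0.066 0.974 -0.217
outer loop
vertex 2.388 1.677 -2.699
vertex 2.028 1.834 -2.102
vertex 2.741 1.789 -2.088
endloop
endfacet
facet normal 0.627 0.617 -0.475
outer loop
vertex 2.388 1.677 -2.699
vertex 2.741 1.789 -2.088
vertex 2.937 1.256 -2.522
endloop
endfacet
facet normal 0.383 0.114 -0.917
outer loop
vertex 2.388 1.677 -2.699
vertex 2.937 1.256 -2.522
vertex 2.345 0.971 -2.805
endloop
endfacet
facet normal -0.329 0.160 -0.931
outer loop
vertex 2.388 1.677 -2.699
vertex 2.345 0.971 -2.805
vertex 1.783 1.329 -2.545
endloop
endfacet
facet normal 0.045 0.870 0.490
outer loop
vertex 2.741 1.789 -2.088
vertex 2.028 1.834 -2.102
vertex 2.355 1.509 -1.555
endloop
endfacet
facet normal -0.911 0.411 0.035
outer loop
vertex 2.028 1.834 -2.102
vertex 1.783 1.329 -2.545
vertex 1.763 1.224 -1.838
endloop
endfacet
facet normal -0.595 -0.449 -0.667
outer loop
vertex 1.783 1.329 -2.545
vertex 2.345 0.971 -2.805
vertex 1.959 0.691 -2.272
endloop
endfacet
facet normal 0.559 -0.522 -0.644
outer loop
vertex 2.345 0.971 -2.805
vertex 2.937 1.256 -2.522
vertex 2.672 0.646 -2.258
endloop
endfacet
facet normal 0.953 0.293 0.071
outer loop
vertex 2.937 1.256 -2.522
vertex 2.741 1.789 -2.088
vertex 2.917 1.151 -1.815
endloop
endfacet
facet normal -0.383 -0.114 0.917
outer loop
vertex 2.312 0.803 -1.661
vertex 2.355 1.509 -1.555
vertex 1.763 1.224 -1.838
endloop
endfacet
facet normal -0.627 -0.617 0.475
outer loop
vertex 2.312 0.803 -1.661
vertex 1.763 1.224 -1.838
vertex 1.959 0.691 -2.272
endloop
endfacet
facet normal -0.066 -0.974 0.217
outer loop
vertex 2.312 0.803 -1.661
vertex 1.959 0.691 -2.272
vertex 2.672 0.646 -2.258
endloop
endfacet
facet normal 0.524 -0.691 0.498
outer loop
vertex 2.312 0.803 -1.661
vertex 2.672 0.646 -2.258
vertex 2.917 1.151 -1.815
endloop
endfacet
facet normal 0.329 -0.160 0.931
outer loop
vertex 2.312 0.803 -1.661
vertex 2.917 1.151 -1.815
vertex 2.355 1.509 -1.555
endloop
endfacet
facet normal -0.559 0.522 0.644
outer loop
vertex 1.763 1.224 -1.838
vertex 2.355 1.509 -1.555
vertex 2.028 1.834 -2.102
endloop
endfacet
facet normal -0.953 -0.293 -0.071
outer loop
vertex 1.959 0.691 -2.272
vertex 1.763 1.224 -1.838
vertex 1.783 1.329 -2.545
endloop
endfacet
facet normal -0.045 -0.870 -0.490
outer loop
vertex 2.672 0.646 -2.258
vertex 1.959 0.691 -2.272
vertex 2.345 0.971 -2.805
endloop
endfacet
facet normal 0.911 -0.411 -0.035
outer loop
vertex 2.917 1.151 -1.815
vertex 2.672 0.646 -2.258
vertex 2.937 1.256 -2.522
endloop
endfacet
facet normal 0.595 0.449 0.667
outer loop
vertex 2.355 1.509 -1.555
vertex 2.917 1.151 -1.815
vertex 2.741 1.789 -2.088
endloop
endfacet

endsolid


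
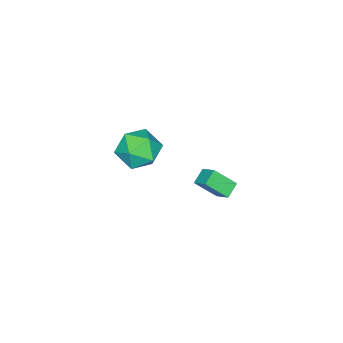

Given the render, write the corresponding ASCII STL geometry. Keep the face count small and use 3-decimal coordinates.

solid 
facet normal -0.883 -0.067 0.465
outer loop
vertex -2.98 -0.274 -1.457
vertex -2.733 0.523 -0.872
vertex -3.547 0.599 -2.408
endloop
endfacet
facet normal -0.242 -0.782 -0.574
outer loop
vertex -2.787 0.657 -2.808
vertex -2.98 -0.274 -1.457
vertex -3.547 0.599 -2.408
endloop
endfacet
facet normal -0.883 -0.066 0.465
outer loop
vertex -3.547 0.599 -2.408
vertex -2.733 0.523 -0.872
vertex -3.299 1.397 -1.823
endloop
endfacet
facet normal -0.402 0.619 -0.674
outer loop
vertex -3.299 1.397 -1.823
vertex -2.787 0.657 -2.808
vertex -3.547 0.599 -2.408
endloop
endfacet
facet normal 0.402 -0.619 0.674
outer loop
vertex -2.98 -0.274 -1.457
vertex -1.973 0.581 -1.272
vertex -2.733 0.523 -0.872
endloop
endfacet
facet normal -0.244 -0.782 -0.574
outer loop
vertex -2.221 -0.217 -1.857
vertex -2.98 -0.274 -1.457
vertex -2.787 0.657 -2.808
endloop
endfacet
facet normal 0.402 -0.619 0.674
outer loop
vertex -2.221 -0.217 -1.857
vertex -1.973 0.581 -1.272
vertex -2.98 -0.274 -1.457
endloop
endfacet
facet normal 0.243 0.782 0.574
outer loop
vertex -2.733 0.523 -0.872
vertex -1.973 0.581 -1.272
vertex -3.299 1.397 -1.823
endloop
endfacet
facet normal -0.402 0.620 -0.674
outer loop
vertex -2.54 1.454 -2.223
vertex -2.787 0.657 -2.808
vertex -3.299 1.397 -1.823
endloop
endfacet
facet normal 0.243 0.782 0.573
outer loop
vertex -3.299 1.397 -1.823
vertex -1.973 0.581 -1.272
vertex -2.54 1.454 -2.223
endloop
endfacet
facet normal 0.883 0.067 -0.464
outer loop
vertex -2.54 1.454 -2.223
vertex -2.221 -0.217 -1.857
vertex -2.787 0.657 -2.808
endloop
endfacet
facet normal 0.883 0.067 -0.465
outer loop
vertex -1.973 0.581 -1.272
vertex -2.221 -0.217 -1.857
vertex -2.54 1.454 -2.223
endloop
endfacet
facet normal -0.291 -0.127 0.948
outer loop
vertex 1.528 0.092 4.56
vertex 0.77 -0.655 4.228
vertex 1.799 -0.987 4.499
endloop
endfacet
facet normal 0.401 0.049 0.915
outer loop
vertex 1.528 0.092 4.56
vertex 1.799 -0.987 4.499
vertex 2.516 -0.212 4.143
endloop
endfacet
facet normal 0.453 0.677 0.580
outer loop
vertex 1.528 0.092 4.56
vertex 2.516 -0.212 4.143
vertex 1.93 0.6 3.653
endloop
endfacet
facet normal -0.206 0.890 0.407
outer loop
vertex 1.528 0.092 4.56
vertex 1.93 0.6 3.653
vertex 0.851 0.326 3.706
endloop
endfacet
facet normal -0.665 0.393 0.635
outer loop
vertex 1.528 0.092 4.56
vertex 0.851 0.326 3.706
vertex 0.77 -0.655 4.228
endloop
endfacet
facet normal 0.734 -0.441 0.517
outer loop
vertex 2.516 -0.212 4.143
vertex 1.799 -0.987 4.499
vertex 2.369 -1.146 3.554
endloop
endfacet
facet normal -0.384 -0.725 0.571
outer loop
vertex 1.799 -0.987 4.499
vertex 0.77 -0.655 4.228
vertex 1.29 -1.42 3.607
endloop
endfacet
facet normal -0.991 0.116 0.064
outer loop
vertex 0.77 -0.655 4.228
vertex 0.851 0.326 3.706
vertex 0.704 -0.608 3.117
endloop
endfacet
facet normal -0.248 0.920 -0.305
outer loop
vertex 0.851 0.326 3.706
vertex 1.93 0.6 3.653
vertex 1.421 0.167 2.761
endloop
endfacet
facet normal 0.818 0.575 -0.024
outer loop
vertex 1.93 0.6 3.653
vertex 2.516 -0.212 4.143
vertex 2.45 -0.165 3.032
endloop
endfacet
facet normal 0.206 -0.890 -0.407
outer loop
vertex 1.692 -0.912 2.7
vertex 2.369 -1.146 3.554
vertex 1.29 -1.42 3.607
endloop
endfacet
facet normal -0.453 -0.677 -0.580
outer loop
vertex 1.692 -0.912 2.7
vertex 1.29 -1.42 3.607
vertex 0.704 -0.608 3.117
endloop
endfacet
facet normal -0.401 -0.049 -0.915
outer loop
vertex 1.692 -0.912 2.7
vertex 0.704 -0.608 3.117
vertex 1.421 0.167 2.761
endloop
endfacet
facet normal 0.291 0.127 -0.948
outer loop
vertex 1.692 -0.912 2.7
vertex 1.421 0.167 2.761
vertex 2.45 -0.165 3.032
endloop
endfacet
facet normal 0.665 -0.393 -0.635
outer loop
vertex 1.692 -0.912 2.7
vertex 2.45 -0.165 3.032
vertex 2.369 -1.146 3.554
endloop
endfacet
facet normal 0.248 -0.920 0.305
outer loop
vertex 1.29 -1.42 3.607
vertex 2.369 -1.146 3.554
vertex 1.799 -0.987 4.499
endloop
endfacet
facet normal -0.818 -0.575 0.024
outer loop
vertex 0.704 -0.608 3.117
vertex 1.29 -1.42 3.607
vertex 0.77 -0.655 4.228
endloop
endfacet
facet normal -0.734 0.441 -0.517
outer loop
vertex 1.421 0.167 2.761
vertex 0.704 -0.608 3.117
vertex 0.851 0.326 3.706
endloop
endfacet
facet normal 0.384 0.725 -0.571
outer loop
vertex 2.45 -0.165 3.032
vertex 1.421 0.167 2.761
vertex 1.93 0.6 3.653
endloop
endfacet
facet normal 0.991 -0.116 -0.064
outer loop
vertex 2.369 -1.146 3.554
vertex 2.45 -0.165 3.032
vertex 2.516 -0.212 4.143
endloop
endfacet

endsolid


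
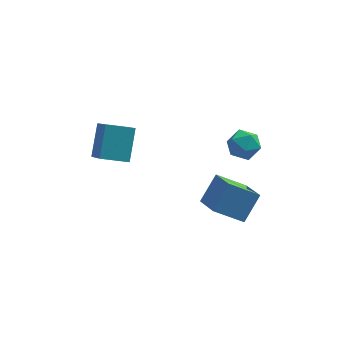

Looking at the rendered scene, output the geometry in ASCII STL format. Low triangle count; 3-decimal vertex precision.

solid 
facet normal -0.811 -0.019 0.585
outer loop
vertex 0.391 0.534 -2.736
vertex 1.175 1.371 -1.621
vertex -0.082 1.795 -3.35
endloop
endfacet
facet normal -0.490 -0.523 -0.697
outer loop
vertex 1.345 1.829 -4.379
vertex 0.391 0.534 -2.736
vertex -0.082 1.795 -3.35
endloop
endfacet
facet normal -0.811 -0.020 0.585
outer loop
vertex -0.082 1.795 -3.35
vertex 1.175 1.371 -1.621
vertex 0.702 2.632 -2.234
endloop
endfacet
facet normal -0.319 0.852 -0.415
outer loop
vertex 0.702 2.632 -2.234
vertex 1.345 1.829 -4.379
vertex -0.082 1.795 -3.35
endloop
endfacet
facet normal 0.319 -0.852 0.415
outer loop
vertex 0.391 0.534 -2.736
vertex 2.602 1.405 -2.65
vertex 1.175 1.371 -1.621
endloop
endfacet
facet normal -0.491 -0.523 -0.697
outer loop
vertex 1.818 0.568 -3.766
vertex 0.391 0.534 -2.736
vertex 1.345 1.829 -4.379
endloop
endfacet
facet normal 0.320 -0.852 0.415
outer loop
vertex 1.818 0.568 -3.766
vertex 2.602 1.405 -2.65
vertex 0.391 0.534 -2.736
endloop
endfacet
facet normal 0.490 0.523 0.697
outer loop
vertex 1.175 1.371 -1.621
vertex 2.602 1.405 -2.65
vertex 0.702 2.632 -2.234
endloop
endfacet
facet normal -0.320 0.852 -0.415
outer loop
vertex 2.129 2.666 -3.264
vertex 1.345 1.829 -4.379
vertex 0.702 2.632 -2.234
endloop
endfacet
facet normal 0.491 0.523 0.697
outer loop
vertex 0.702 2.632 -2.234
vertex 2.602 1.405 -2.65
vertex 2.129 2.666 -3.264
endloop
endfacet
facet normal 0.811 0.020 -0.585
outer loop
vertex 2.129 2.666 -3.264
vertex 1.818 0.568 -3.766
vertex 1.345 1.829 -4.379
endloop
endfacet
facet normal 0.811 0.020 -0.585
outer loop
vertex 2.602 1.405 -2.65
vertex 1.818 0.568 -3.766
vertex 2.129 2.666 -3.264
endloop
endfacet
facet normal -0.445 0.895 0.045
outer loop
vertex 1.952 3.41 -0.363
vertex 1.206 3.027 -0.121
vertex 1.782 3.283 0.483
endloop
endfacet
facet normal 0.251 0.948 0.193
outer loop
vertex 1.952 3.41 -0.363
vertex 1.782 3.283 0.483
vertex 2.583 3.134 0.172
endloop
endfacet
facet normal 0.616 0.697 -0.367
outer loop
vertex 1.952 3.41 -0.363
vertex 2.583 3.134 0.172
vertex 2.503 2.786 -0.624
endloop
endfacet
facet normal 0.145 0.488 -0.861
outer loop
vertex 1.952 3.41 -0.363
vertex 2.503 2.786 -0.624
vertex 1.652 2.72 -0.805
endloop
endfacet
facet normal -0.510 0.610 -0.606
outer loop
vertex 1.952 3.41 -0.363
vertex 1.652 2.72 -0.805
vertex 1.206 3.027 -0.121
endloop
endfacet
facet normal 0.391 0.529 0.753
outer loop
vertex 2.583 3.134 0.172
vertex 1.782 3.283 0.483
vertex 2.228 2.58 0.745
endloop
endfacet
facet normal -0.735 0.441 0.514
outer loop
vertex 1.782 3.283 0.483
vertex 1.206 3.027 -0.121
vertex 1.377 2.514 0.564
endloop
endfacet
facet normal -0.841 -0.019 -0.540
outer loop
vertex 1.206 3.027 -0.121
vertex 1.652 2.72 -0.805
vertex 1.297 2.166 -0.232
endloop
endfacet
facet normal 0.219 -0.216 -0.952
outer loop
vertex 1.652 2.72 -0.805
vertex 2.503 2.786 -0.624
vertex 2.098 2.017 -0.543
endloop
endfacet
facet normal 0.981 0.123 -0.152
outer loop
vertex 2.503 2.786 -0.624
vertex 2.583 3.134 0.172
vertex 2.674 2.273 0.061
endloop
endfacet
facet normal -0.145 -0.488 0.861
outer loop
vertex 1.928 1.89 0.303
vertex 2.228 2.58 0.745
vertex 1.377 2.514 0.564
endloop
endfacet
facet normal -0.616 -0.697 0.367
outer loop
vertex 1.928 1.89 0.303
vertex 1.377 2.514 0.564
vertex 1.297 2.166 -0.232
endloop
endfacet
facet normal -0.251 -0.948 -0.193
outer loop
vertex 1.928 1.89 0.303
vertex 1.297 2.166 -0.232
vertex 2.098 2.017 -0.543
endloop
endfacet
facet normal 0.445 -0.895 -0.045
outer loop
vertex 1.928 1.89 0.303
vertex 2.098 2.017 -0.543
vertex 2.674 2.273 0.061
endloop
endfacet
facet normal 0.510 -0.610 0.606
outer loop
vertex 1.928 1.89 0.303
vertex 2.674 2.273 0.061
vertex 2.228 2.58 0.745
endloop
endfacet
facet normal -0.219 0.216 0.952
outer loop
vertex 1.377 2.514 0.564
vertex 2.228 2.58 0.745
vertex 1.782 3.283 0.483
endloop
endfacet
facet normal -0.981 -0.123 0.152
outer loop
vertex 1.297 2.166 -0.232
vertex 1.377 2.514 0.564
vertex 1.206 3.027 -0.121
endloop
endfacet
facet normal -0.391 -0.529 -0.753
outer loop
vertex 2.098 2.017 -0.543
vertex 1.297 2.166 -0.232
vertex 1.652 2.72 -0.805
endloop
endfacet
facet normal 0.735 -0.441 -0.514
outer loop
vertex 2.674 2.273 0.061
vertex 2.098 2.017 -0.543
vertex 2.503 2.786 -0.624
endloop
endfacet
facet normal 0.841 0.019 0.540
outer loop
vertex 2.228 2.58 0.745
vertex 2.674 2.273 0.061
vertex 2.583 3.134 0.172
endloop
endfacet
facet normal -0.968 0.020 0.248
outer loop
vertex -4.583 1.836 0.257
vertex -4.24 3.085 1.492
vertex -4.927 3.383 -1.212
endloop
endfacet
facet normal -0.192 -0.698 -0.690
outer loop
vertex -3.6 3.355 -1.552
vertex -4.583 1.836 0.257
vertex -4.927 3.383 -1.212
endloop
endfacet
facet normal -0.968 0.020 0.248
outer loop
vertex -4.927 3.383 -1.212
vertex -4.24 3.085 1.492
vertex -4.584 4.632 0.024
endloop
endfacet
facet normal -0.159 0.716 -0.680
outer loop
vertex -4.584 4.632 0.024
vertex -3.6 3.355 -1.552
vertex -4.927 3.383 -1.212
endloop
endfacet
facet normal 0.159 -0.716 0.680
outer loop
vertex -4.583 1.836 0.257
vertex -2.913 3.057 1.152
vertex -4.24 3.085 1.492
endloop
endfacet
facet normal -0.192 -0.698 -0.690
outer loop
vertex -3.256 1.808 -0.084
vertex -4.583 1.836 0.257
vertex -3.6 3.355 -1.552
endloop
endfacet
facet normal 0.159 -0.716 0.679
outer loop
vertex -3.256 1.808 -0.084
vertex -2.913 3.057 1.152
vertex -4.583 1.836 0.257
endloop
endfacet
facet normal 0.192 0.698 0.690
outer loop
vertex -4.24 3.085 1.492
vertex -2.913 3.057 1.152
vertex -4.584 4.632 0.024
endloop
endfacet
facet normal -0.160 0.716 -0.680
outer loop
vertex -3.257 4.604 -0.317
vertex -3.6 3.355 -1.552
vertex -4.584 4.632 0.024
endloop
endfacet
facet normal 0.192 0.698 0.690
outer loop
vertex -4.584 4.632 0.024
vertex -2.913 3.057 1.152
vertex -3.257 4.604 -0.317
endloop
endfacet
facet normal 0.968 -0.020 -0.248
outer loop
vertex -3.257 4.604 -0.317
vertex -3.256 1.808 -0.084
vertex -3.6 3.355 -1.552
endloop
endfacet
facet normal 0.968 -0.020 -0.248
outer loop
vertex -2.913 3.057 1.152
vertex -3.256 1.808 -0.084
vertex -3.257 4.604 -0.317
endloop
endfacet

endsolid


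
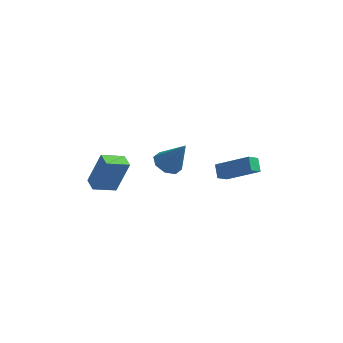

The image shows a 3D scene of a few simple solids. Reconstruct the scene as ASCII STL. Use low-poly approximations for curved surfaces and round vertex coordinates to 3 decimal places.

solid 
facet normal -0.515 0.079 -0.854
outer loop
vertex 0.154 2.614 -2.864
vertex -0.404 3.158 -2.477
vertex 0.34 3.251 -2.917
endloop
endfacet
facet normal 0.945 -0.289 -0.152
outer loop
vertex 0.154 2.614 -2.864
vertex 0.34 3.251 -2.917
vertex 0.604 3.002 -0.803
endloop
endfacet
facet normal -0.515 0.080 -0.854
outer loop
vertex 0.34 3.251 -2.917
vertex -0.404 3.158 -2.477
vertex 0.09 3.833 -2.712
endloop
endfacet
facet normal 0.908 0.413 -0.065
outer loop
vertex 0.34 3.251 -2.917
vertex 0.09 3.833 -2.712
vertex 0.604 3.002 -0.803
endloop
endfacet
facet normal -0.515 0.080 -0.853
outer loop
vertex 0.09 3.833 -2.712
vertex -0.404 3.158 -2.477
vertex -0.449 4.02 -2.369
endloop
endfacet
facet normal 0.455 0.855 0.249
outer loop
vertex 0.09 3.833 -2.712
vertex -0.449 4.02 -2.369
vertex 0.604 3.002 -0.803
endloop
endfacet
facet normal -0.514 0.080 -0.854
outer loop
vertex -0.449 4.02 -2.369
vertex -0.404 3.158 -2.477
vertex -0.963 3.701 -2.09
endloop
endfacet
facet normal -0.153 0.779 0.609
outer loop
vertex -0.449 4.02 -2.369
vertex -0.963 3.701 -2.09
vertex 0.604 3.002 -0.803
endloop
endfacet
facet normal -0.515 0.078 -0.854
outer loop
vertex -0.963 3.701 -2.09
vertex -0.404 3.158 -2.477
vertex -1.149 3.064 -2.036
endloop
endfacet
facet normal -0.554 0.230 0.800
outer loop
vertex -0.963 3.701 -2.09
vertex -1.149 3.064 -2.036
vertex 0.604 3.002 -0.803
endloop
endfacet
facet normal -0.515 0.079 -0.853
outer loop
vertex -1.149 3.064 -2.036
vertex -0.404 3.158 -2.477
vertex -0.899 2.482 -2.241
endloop
endfacet
facet normal -0.518 -0.473 0.712
outer loop
vertex -1.149 3.064 -2.036
vertex -0.899 2.482 -2.241
vertex 0.604 3.002 -0.803
endloop
endfacet
facet normal -0.515 0.079 -0.854
outer loop
vertex -0.899 2.482 -2.241
vertex -0.404 3.158 -2.477
vertex -0.359 2.295 -2.584
endloop
endfacet
facet normal -0.064 -0.915 0.398
outer loop
vertex -0.899 2.482 -2.241
vertex -0.359 2.295 -2.584
vertex 0.604 3.002 -0.803
endloop
endfacet
facet normal -0.515 0.079 -0.854
outer loop
vertex -0.359 2.295 -2.584
vertex -0.404 3.158 -2.477
vertex 0.154 2.614 -2.864
endloop
endfacet
facet normal 0.543 -0.839 0.039
outer loop
vertex -0.359 2.295 -2.584
vertex 0.154 2.614 -2.864
vertex 0.604 3.002 -0.803
endloop
endfacet
facet normal -0.443 -0.704 0.555
outer loop
vertex 4.078 2.324 -0.634
vertex 2.266 2.592 -1.741
vertex 4.337 1.709 -1.207
endloop
endfacet
facet normal 0.847 -0.125 0.517
outer loop
vertex 4.714 2.308 -1.679
vertex 4.078 2.324 -0.634
vertex 4.337 1.709 -1.207
endloop
endfacet
facet normal -0.443 -0.705 0.554
outer loop
vertex 4.337 1.709 -1.207
vertex 2.266 2.592 -1.741
vertex 2.526 1.977 -2.315
endloop
endfacet
facet normal 0.295 -0.699 -0.651
outer loop
vertex 2.526 1.977 -2.315
vertex 4.714 2.308 -1.679
vertex 4.337 1.709 -1.207
endloop
endfacet
facet normal -0.295 0.699 0.652
outer loop
vertex 4.078 2.324 -0.634
vertex 2.643 3.191 -2.213
vertex 2.266 2.592 -1.741
endloop
endfacet
facet normal 0.847 -0.125 0.517
outer loop
vertex 4.454 2.923 -1.105
vertex 4.078 2.324 -0.634
vertex 4.714 2.308 -1.679
endloop
endfacet
facet normal -0.296 0.698 0.652
outer loop
vertex 4.454 2.923 -1.105
vertex 2.643 3.191 -2.213
vertex 4.078 2.324 -0.634
endloop
endfacet
facet normal -0.847 0.125 -0.517
outer loop
vertex 2.266 2.592 -1.741
vertex 2.643 3.191 -2.213
vertex 2.526 1.977 -2.315
endloop
endfacet
facet normal 0.295 -0.698 -0.652
outer loop
vertex 2.902 2.576 -2.786
vertex 4.714 2.308 -1.679
vertex 2.526 1.977 -2.315
endloop
endfacet
facet normal -0.847 0.125 -0.517
outer loop
vertex 2.526 1.977 -2.315
vertex 2.643 3.191 -2.213
vertex 2.902 2.576 -2.786
endloop
endfacet
facet normal 0.443 0.705 -0.554
outer loop
vertex 2.902 2.576 -2.786
vertex 4.454 2.923 -1.105
vertex 4.714 2.308 -1.679
endloop
endfacet
facet normal 0.444 0.704 -0.555
outer loop
vertex 2.643 3.191 -2.213
vertex 4.454 2.923 -1.105
vertex 2.902 2.576 -2.786
endloop
endfacet
facet normal -0.769 -0.544 0.336
outer loop
vertex -2.799 -0.249 -0.47
vertex -3.274 0.475 -0.385
vertex -3.491 -0.475 -2.418
endloop
endfacet
facet normal 0.546 -0.832 -0.098
outer loop
vertex -2.446 0.265 -2.875
vertex -2.799 -0.249 -0.47
vertex -3.491 -0.475 -2.418
endloop
endfacet
facet normal -0.768 -0.545 0.336
outer loop
vertex -3.491 -0.475 -2.418
vertex -3.274 0.475 -0.385
vertex -3.967 0.249 -2.333
endloop
endfacet
facet normal -0.333 -0.109 -0.937
outer loop
vertex -3.967 0.249 -2.333
vertex -2.446 0.265 -2.875
vertex -3.491 -0.475 -2.418
endloop
endfacet
facet normal 0.333 0.108 0.937
outer loop
vertex -2.799 -0.249 -0.47
vertex -2.229 1.215 -0.842
vertex -3.274 0.475 -0.385
endloop
endfacet
facet normal 0.546 -0.832 -0.098
outer loop
vertex -1.753 0.491 -0.927
vertex -2.799 -0.249 -0.47
vertex -2.446 0.265 -2.875
endloop
endfacet
facet normal 0.332 0.109 0.937
outer loop
vertex -1.753 0.491 -0.927
vertex -2.229 1.215 -0.842
vertex -2.799 -0.249 -0.47
endloop
endfacet
facet normal -0.546 0.832 0.098
outer loop
vertex -3.274 0.475 -0.385
vertex -2.229 1.215 -0.842
vertex -3.967 0.249 -2.333
endloop
endfacet
facet normal -0.333 -0.108 -0.937
outer loop
vertex -2.921 0.989 -2.79
vertex -2.446 0.265 -2.875
vertex -3.967 0.249 -2.333
endloop
endfacet
facet normal -0.546 0.832 0.097
outer loop
vertex -3.967 0.249 -2.333
vertex -2.229 1.215 -0.842
vertex -2.921 0.989 -2.79
endloop
endfacet
facet normal 0.769 0.544 -0.337
outer loop
vertex -2.921 0.989 -2.79
vertex -1.753 0.491 -0.927
vertex -2.446 0.265 -2.875
endloop
endfacet
facet normal 0.768 0.545 -0.336
outer loop
vertex -2.229 1.215 -0.842
vertex -1.753 0.491 -0.927
vertex -2.921 0.989 -2.79
endloop
endfacet

endsolid


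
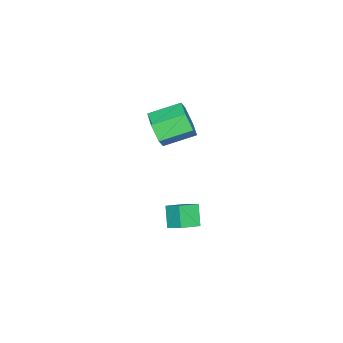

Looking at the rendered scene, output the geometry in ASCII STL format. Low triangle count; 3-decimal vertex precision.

solid 
facet normal 0.566 -0.758 -0.324
outer loop
vertex -0.166 0.859 4.048
vertex -0.742 0.793 3.196
vertex 0.087 1.405 3.211
endloop
endfacet
facet normal 0.787 0.381 0.486
outer loop
vertex -0.166 0.859 4.048
vertex 0.087 1.405 3.211
vertex -1.163 2.194 4.616
endloop
endfacet
facet normal 0.787 0.381 0.486
outer loop
vertex -1.163 2.194 4.616
vertex 0.087 1.405 3.211
vertex -0.91 2.739 3.78
endloop
endfacet
facet normal -0.567 0.758 0.323
outer loop
vertex -1.163 2.194 4.616
vertex -0.91 2.739 3.78
vertex -1.738 2.127 3.764
endloop
endfacet
facet normal 0.566 -0.759 -0.323
outer loop
vertex 0.087 1.405 3.211
vertex -0.742 0.793 3.196
vertex -0.488 1.339 2.359
endloop
endfacet
facet normal 0.606 0.649 -0.459
outer loop
vertex 0.087 1.405 3.211
vertex -0.488 1.339 2.359
vertex -0.91 2.739 3.78
endloop
endfacet
facet normal 0.606 0.649 -0.459
outer loop
vertex -0.91 2.739 3.78
vertex -0.488 1.339 2.359
vertex -1.485 2.673 2.928
endloop
endfacet
facet normal -0.566 0.758 0.324
outer loop
vertex -0.91 2.739 3.78
vertex -1.485 2.673 2.928
vertex -1.738 2.127 3.764
endloop
endfacet
facet normal 0.567 -0.758 -0.323
outer loop
vertex -0.488 1.339 2.359
vertex -0.742 0.793 3.196
vertex -1.317 0.726 2.344
endloop
endfacet
facet normal -0.181 0.268 -0.946
outer loop
vertex -0.488 1.339 2.359
vertex -1.317 0.726 2.344
vertex -1.485 2.673 2.928
endloop
endfacet
facet normal -0.180 0.268 -0.946
outer loop
vertex -1.485 2.673 2.928
vertex -1.317 0.726 2.344
vertex -2.314 2.061 2.912
endloop
endfacet
facet normal -0.566 0.758 0.324
outer loop
vertex -1.485 2.673 2.928
vertex -2.314 2.061 2.912
vertex -1.738 2.127 3.764
endloop
endfacet
facet normal 0.567 -0.758 -0.323
outer loop
vertex -1.317 0.726 2.344
vertex -0.742 0.793 3.196
vertex -1.57 0.181 3.18
endloop
endfacet
facet normal -0.787 -0.381 -0.486
outer loop
vertex -1.317 0.726 2.344
vertex -1.57 0.181 3.18
vertex -2.314 2.061 2.912
endloop
endfacet
facet normal -0.787 -0.381 -0.486
outer loop
vertex -2.314 2.061 2.912
vertex -1.57 0.181 3.18
vertex -2.567 1.515 3.749
endloop
endfacet
facet normal -0.566 0.758 0.324
outer loop
vertex -2.314 2.061 2.912
vertex -2.567 1.515 3.749
vertex -1.738 2.127 3.764
endloop
endfacet
facet normal 0.566 -0.758 -0.324
outer loop
vertex -1.57 0.181 3.18
vertex -0.742 0.793 3.196
vertex -0.995 0.247 4.032
endloop
endfacet
facet normal -0.606 -0.649 0.459
outer loop
vertex -1.57 0.181 3.18
vertex -0.995 0.247 4.032
vertex -2.567 1.515 3.749
endloop
endfacet
facet normal -0.606 -0.649 0.459
outer loop
vertex -2.567 1.515 3.749
vertex -0.995 0.247 4.032
vertex -1.992 1.581 4.601
endloop
endfacet
facet normal -0.566 0.759 0.323
outer loop
vertex -2.567 1.515 3.749
vertex -1.992 1.581 4.601
vertex -1.738 2.127 3.764
endloop
endfacet
facet normal 0.566 -0.758 -0.324
outer loop
vertex -0.995 0.247 4.032
vertex -0.742 0.793 3.196
vertex -0.166 0.859 4.048
endloop
endfacet
facet normal 0.180 -0.269 0.946
outer loop
vertex -0.995 0.247 4.032
vertex -0.166 0.859 4.048
vertex -1.992 1.581 4.601
endloop
endfacet
facet normal 0.181 -0.268 0.946
outer loop
vertex -1.992 1.581 4.601
vertex -0.166 0.859 4.048
vertex -1.163 2.194 4.616
endloop
endfacet
facet normal -0.567 0.758 0.323
outer loop
vertex -1.992 1.581 4.601
vertex -1.163 2.194 4.616
vertex -1.738 2.127 3.764
endloop
endfacet
facet normal -0.566 -0.351 0.746
outer loop
vertex -0.062 2.399 -1.581
vertex -1.055 2.991 -2.056
vertex -0.29 1.559 -2.15
endloop
endfacet
facet normal 0.794 -0.473 0.380
outer loop
vertex 0.435 2.009 -3.104
vertex -0.062 2.399 -1.581
vertex -0.29 1.559 -2.15
endloop
endfacet
facet normal -0.566 -0.351 0.746
outer loop
vertex -0.29 1.559 -2.15
vertex -1.055 2.991 -2.056
vertex -1.283 2.151 -2.625
endloop
endfacet
facet normal -0.219 -0.807 -0.548
outer loop
vertex -1.283 2.151 -2.625
vertex 0.435 2.009 -3.104
vertex -0.29 1.559 -2.15
endloop
endfacet
facet normal 0.219 0.807 0.548
outer loop
vertex -0.062 2.399 -1.581
vertex -0.33 3.441 -3.01
vertex -1.055 2.991 -2.056
endloop
endfacet
facet normal 0.794 -0.473 0.380
outer loop
vertex 0.663 2.849 -2.535
vertex -0.062 2.399 -1.581
vertex 0.435 2.009 -3.104
endloop
endfacet
facet normal 0.219 0.807 0.548
outer loop
vertex 0.663 2.849 -2.535
vertex -0.33 3.441 -3.01
vertex -0.062 2.399 -1.581
endloop
endfacet
facet normal -0.794 0.473 -0.380
outer loop
vertex -1.055 2.991 -2.056
vertex -0.33 3.441 -3.01
vertex -1.283 2.151 -2.625
endloop
endfacet
facet normal -0.219 -0.807 -0.548
outer loop
vertex -0.558 2.601 -3.579
vertex 0.435 2.009 -3.104
vertex -1.283 2.151 -2.625
endloop
endfacet
facet normal -0.794 0.473 -0.380
outer loop
vertex -1.283 2.151 -2.625
vertex -0.33 3.441 -3.01
vertex -0.558 2.601 -3.579
endloop
endfacet
facet normal 0.566 0.351 -0.746
outer loop
vertex -0.558 2.601 -3.579
vertex 0.663 2.849 -2.535
vertex 0.435 2.009 -3.104
endloop
endfacet
facet normal 0.566 0.351 -0.746
outer loop
vertex -0.33 3.441 -3.01
vertex 0.663 2.849 -2.535
vertex -0.558 2.601 -3.579
endloop
endfacet

endsolid


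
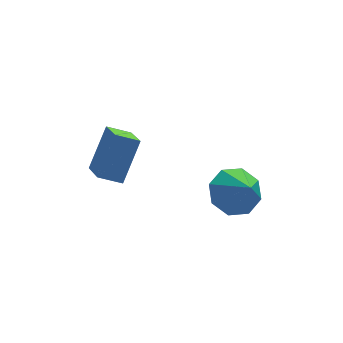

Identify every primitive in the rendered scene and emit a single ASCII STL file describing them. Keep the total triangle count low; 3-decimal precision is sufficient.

solid 
facet normal -0.453 -0.433 -0.779
outer loop
vertex -3.183 -2.836 1.899
vertex -3.211 -1.685 1.275
vertex -2.399 -3.012 1.541
endloop
endfacet
facet normal 0.021 -0.879 0.477
outer loop
vertex -1.629 -2.275 2.865
vertex -3.183 -2.836 1.899
vertex -2.399 -3.012 1.541
endloop
endfacet
facet normal -0.453 -0.434 -0.779
outer loop
vertex -2.399 -3.012 1.541
vertex -3.211 -1.685 1.275
vertex -2.427 -1.86 0.916
endloop
endfacet
facet normal 0.891 -0.199 -0.407
outer loop
vertex -2.427 -1.86 0.916
vertex -1.629 -2.275 2.865
vertex -2.399 -3.012 1.541
endloop
endfacet
facet normal -0.891 0.199 0.407
outer loop
vertex -3.183 -2.836 1.899
vertex -2.441 -0.948 2.599
vertex -3.211 -1.685 1.275
endloop
endfacet
facet normal 0.022 -0.879 0.476
outer loop
vertex -2.413 -2.1 3.224
vertex -3.183 -2.836 1.899
vertex -1.629 -2.275 2.865
endloop
endfacet
facet normal -0.891 0.199 0.407
outer loop
vertex -2.413 -2.1 3.224
vertex -2.441 -0.948 2.599
vertex -3.183 -2.836 1.899
endloop
endfacet
facet normal -0.022 0.879 -0.476
outer loop
vertex -3.211 -1.685 1.275
vertex -2.441 -0.948 2.599
vertex -2.427 -1.86 0.916
endloop
endfacet
facet normal 0.891 -0.199 -0.407
outer loop
vertex -1.657 -1.124 2.241
vertex -1.629 -2.275 2.865
vertex -2.427 -1.86 0.916
endloop
endfacet
facet normal -0.020 0.879 -0.476
outer loop
vertex -2.427 -1.86 0.916
vertex -2.441 -0.948 2.599
vertex -1.657 -1.124 2.241
endloop
endfacet
facet normal 0.453 0.433 0.779
outer loop
vertex -1.657 -1.124 2.241
vertex -2.413 -2.1 3.224
vertex -1.629 -2.275 2.865
endloop
endfacet
facet normal 0.453 0.434 0.779
outer loop
vertex -2.441 -0.948 2.599
vertex -2.413 -2.1 3.224
vertex -1.657 -1.124 2.241
endloop
endfacet
facet normal -0.174 0.643 -0.746
outer loop
vertex 2.132 -3.316 -0.22
vertex 1.31 -3.083 0.172
vertex 2.192 -2.766 0.24
endloop
endfacet
facet normal 0.924 -0.300 0.238
outer loop
vertex 2.132 -3.316 -0.22
vertex 2.192 -2.766 0.24
vertex 1.55 -3.977 1.208
endloop
endfacet
facet normal -0.174 0.644 -0.745
outer loop
vertex 2.192 -2.766 0.24
vertex 1.31 -3.083 0.172
vertex 1.735 -2.402 0.661
endloop
endfacet
facet normal 0.731 0.146 0.667
outer loop
vertex 2.192 -2.766 0.24
vertex 1.735 -2.402 0.661
vertex 1.55 -3.977 1.208
endloop
endfacet
facet normal -0.173 0.644 -0.746
outer loop
vertex 1.735 -2.402 0.661
vertex 1.31 -3.083 0.172
vertex 1.029 -2.437 0.795
endloop
endfacet
facet normal 0.163 0.307 0.938
outer loop
vertex 1.735 -2.402 0.661
vertex 1.029 -2.437 0.795
vertex 1.55 -3.977 1.208
endloop
endfacet
facet normal -0.173 0.644 -0.745
outer loop
vertex 1.029 -2.437 0.795
vertex 1.31 -3.083 0.172
vertex 0.488 -2.85 0.564
endloop
endfacet
facet normal -0.447 0.088 0.890
outer loop
vertex 1.029 -2.437 0.795
vertex 0.488 -2.85 0.564
vertex 1.55 -3.977 1.208
endloop
endfacet
facet normal -0.172 0.645 -0.745
outer loop
vertex 0.488 -2.85 0.564
vertex 1.31 -3.083 0.172
vertex 0.427 -3.399 0.103
endloop
endfacet
facet normal -0.741 -0.382 0.553
outer loop
vertex 0.488 -2.85 0.564
vertex 0.427 -3.399 0.103
vertex 1.55 -3.977 1.208
endloop
endfacet
facet normal -0.172 0.644 -0.745
outer loop
vertex 0.427 -3.399 0.103
vertex 1.31 -3.083 0.172
vertex 0.884 -3.763 -0.317
endloop
endfacet
facet normal -0.547 -0.828 0.123
outer loop
vertex 0.427 -3.399 0.103
vertex 0.884 -3.763 -0.317
vertex 1.55 -3.977 1.208
endloop
endfacet
facet normal -0.172 0.644 -0.745
outer loop
vertex 0.884 -3.763 -0.317
vertex 1.31 -3.083 0.172
vertex 1.59 -3.729 -0.451
endloop
endfacet
facet normal 0.020 -0.989 -0.147
outer loop
vertex 0.884 -3.763 -0.317
vertex 1.59 -3.729 -0.451
vertex 1.55 -3.977 1.208
endloop
endfacet
facet normal -0.173 0.644 -0.745
outer loop
vertex 1.59 -3.729 -0.451
vertex 1.31 -3.083 0.172
vertex 2.132 -3.316 -0.22
endloop
endfacet
facet normal 0.630 -0.770 -0.100
outer loop
vertex 1.59 -3.729 -0.451
vertex 2.132 -3.316 -0.22
vertex 1.55 -3.977 1.208
endloop
endfacet

endsolid


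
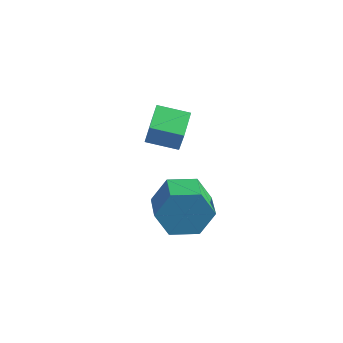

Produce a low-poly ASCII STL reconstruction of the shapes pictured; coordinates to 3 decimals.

solid 
facet normal -0.623 0.736 -0.265
outer loop
vertex 2.774 -0.461 1.217
vertex 2.292 -0.568 2.051
vertex 3.041 0.047 2.0
endloop
endfacet
facet normal 0.733 0.429 -0.528
outer loop
vertex 2.774 -0.461 1.217
vertex 3.041 0.047 2.0
vertex 3.471 -1.286 1.514
endloop
endfacet
facet normal 0.733 0.429 -0.527
outer loop
vertex 3.471 -1.286 1.514
vertex 3.041 0.047 2.0
vertex 3.737 -0.778 2.297
endloop
endfacet
facet normal 0.622 -0.736 0.266
outer loop
vertex 3.471 -1.286 1.514
vertex 3.737 -0.778 2.297
vertex 2.988 -1.392 2.349
endloop
endfacet
facet normal -0.622 0.736 -0.266
outer loop
vertex 3.041 0.047 2.0
vertex 2.292 -0.568 2.051
vertex 2.558 -0.06 2.834
endloop
endfacet
facet normal 0.605 0.667 0.436
outer loop
vertex 3.041 0.047 2.0
vertex 2.558 -0.06 2.834
vertex 3.737 -0.778 2.297
endloop
endfacet
facet normal 0.605 0.667 0.435
outer loop
vertex 3.737 -0.778 2.297
vertex 2.558 -0.06 2.834
vertex 3.255 -0.885 3.131
endloop
endfacet
facet normal 0.622 -0.737 0.265
outer loop
vertex 3.737 -0.778 2.297
vertex 3.255 -0.885 3.131
vertex 2.988 -1.392 2.349
endloop
endfacet
facet normal -0.622 0.736 -0.266
outer loop
vertex 2.558 -0.06 2.834
vertex 2.292 -0.568 2.051
vertex 1.809 -0.674 2.886
endloop
endfacet
facet normal -0.128 0.238 0.963
outer loop
vertex 2.558 -0.06 2.834
vertex 1.809 -0.674 2.886
vertex 3.255 -0.885 3.131
endloop
endfacet
facet normal -0.128 0.238 0.963
outer loop
vertex 3.255 -0.885 3.131
vertex 1.809 -0.674 2.886
vertex 2.506 -1.499 3.183
endloop
endfacet
facet normal 0.622 -0.737 0.265
outer loop
vertex 3.255 -0.885 3.131
vertex 2.506 -1.499 3.183
vertex 2.988 -1.392 2.349
endloop
endfacet
facet normal -0.622 0.736 -0.266
outer loop
vertex 1.809 -0.674 2.886
vertex 2.292 -0.568 2.051
vertex 1.543 -1.182 2.103
endloop
endfacet
facet normal -0.733 -0.429 0.528
outer loop
vertex 1.809 -0.674 2.886
vertex 1.543 -1.182 2.103
vertex 2.506 -1.499 3.183
endloop
endfacet
facet normal -0.733 -0.428 0.528
outer loop
vertex 2.506 -1.499 3.183
vertex 1.543 -1.182 2.103
vertex 2.239 -2.007 2.4
endloop
endfacet
facet normal 0.623 -0.736 0.265
outer loop
vertex 2.506 -1.499 3.183
vertex 2.239 -2.007 2.4
vertex 2.988 -1.392 2.349
endloop
endfacet
facet normal -0.622 0.737 -0.265
outer loop
vertex 1.543 -1.182 2.103
vertex 2.292 -0.568 2.051
vertex 2.025 -1.075 1.269
endloop
endfacet
facet normal -0.605 -0.667 -0.435
outer loop
vertex 1.543 -1.182 2.103
vertex 2.025 -1.075 1.269
vertex 2.239 -2.007 2.4
endloop
endfacet
facet normal -0.604 -0.667 -0.436
outer loop
vertex 2.239 -2.007 2.4
vertex 2.025 -1.075 1.269
vertex 2.722 -1.9 1.566
endloop
endfacet
facet normal 0.622 -0.736 0.266
outer loop
vertex 2.239 -2.007 2.4
vertex 2.722 -1.9 1.566
vertex 2.988 -1.392 2.349
endloop
endfacet
facet normal -0.622 0.737 -0.265
outer loop
vertex 2.025 -1.075 1.269
vertex 2.292 -0.568 2.051
vertex 2.774 -0.461 1.217
endloop
endfacet
facet normal 0.128 -0.238 -0.963
outer loop
vertex 2.025 -1.075 1.269
vertex 2.774 -0.461 1.217
vertex 2.722 -1.9 1.566
endloop
endfacet
facet normal 0.128 -0.238 -0.963
outer loop
vertex 2.722 -1.9 1.566
vertex 2.774 -0.461 1.217
vertex 3.471 -1.286 1.514
endloop
endfacet
facet normal 0.622 -0.736 0.266
outer loop
vertex 2.722 -1.9 1.566
vertex 3.471 -1.286 1.514
vertex 2.988 -1.392 2.349
endloop
endfacet
facet normal -0.895 -0.399 0.198
outer loop
vertex -0.594 1.824 2.223
vertex -0.966 2.791 2.491
vertex -0.929 2.01 1.086
endloop
endfacet
facet normal 0.347 -0.904 -0.250
outer loop
vertex 0.146 2.489 0.849
vertex -0.594 1.824 2.223
vertex -0.929 2.01 1.086
endloop
endfacet
facet normal -0.896 -0.398 0.198
outer loop
vertex -0.929 2.01 1.086
vertex -0.966 2.791 2.491
vertex -1.3 2.977 1.354
endloop
endfacet
facet normal -0.278 0.156 -0.948
outer loop
vertex -1.3 2.977 1.354
vertex 0.146 2.489 0.849
vertex -0.929 2.01 1.086
endloop
endfacet
facet normal 0.278 -0.156 0.948
outer loop
vertex -0.594 1.824 2.223
vertex 0.109 3.27 2.254
vertex -0.966 2.791 2.491
endloop
endfacet
facet normal 0.348 -0.904 -0.250
outer loop
vertex 0.48 2.303 1.986
vertex -0.594 1.824 2.223
vertex 0.146 2.489 0.849
endloop
endfacet
facet normal 0.279 -0.156 0.948
outer loop
vertex 0.48 2.303 1.986
vertex 0.109 3.27 2.254
vertex -0.594 1.824 2.223
endloop
endfacet
facet normal -0.348 0.904 0.250
outer loop
vertex -0.966 2.791 2.491
vertex 0.109 3.27 2.254
vertex -1.3 2.977 1.354
endloop
endfacet
facet normal -0.279 0.156 -0.948
outer loop
vertex -0.226 3.456 1.117
vertex 0.146 2.489 0.849
vertex -1.3 2.977 1.354
endloop
endfacet
facet normal -0.348 0.904 0.250
outer loop
vertex -1.3 2.977 1.354
vertex 0.109 3.27 2.254
vertex -0.226 3.456 1.117
endloop
endfacet
facet normal 0.895 0.399 -0.198
outer loop
vertex -0.226 3.456 1.117
vertex 0.48 2.303 1.986
vertex 0.146 2.489 0.849
endloop
endfacet
facet normal 0.895 0.399 -0.199
outer loop
vertex 0.109 3.27 2.254
vertex 0.48 2.303 1.986
vertex -0.226 3.456 1.117
endloop
endfacet

endsolid


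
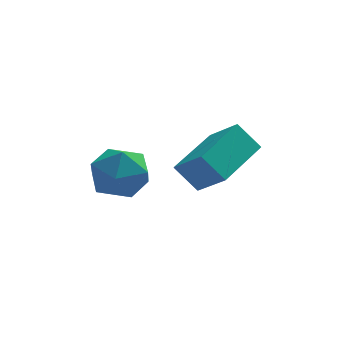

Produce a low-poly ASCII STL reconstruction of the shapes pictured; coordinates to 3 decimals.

solid 
facet normal -0.614 -0.764 -0.197
outer loop
vertex 1.887 -3.007 -0.741
vertex 1.215 -2.682 0.094
vertex 1.18 -2.212 -1.619
endloop
endfacet
facet normal 0.600 -0.290 -0.746
outer loop
vertex 2.445 -0.638 -1.214
vertex 1.887 -3.007 -0.741
vertex 1.18 -2.212 -1.619
endloop
endfacet
facet normal -0.614 -0.764 -0.197
outer loop
vertex 1.18 -2.212 -1.619
vertex 1.215 -2.682 0.094
vertex 0.508 -1.887 -0.784
endloop
endfacet
facet normal -0.513 0.576 -0.637
outer loop
vertex 0.508 -1.887 -0.784
vertex 2.445 -0.638 -1.214
vertex 1.18 -2.212 -1.619
endloop
endfacet
facet normal 0.513 -0.576 0.637
outer loop
vertex 1.887 -3.007 -0.741
vertex 2.48 -1.108 0.499
vertex 1.215 -2.682 0.094
endloop
endfacet
facet normal 0.600 -0.290 -0.746
outer loop
vertex 3.152 -1.433 -0.336
vertex 1.887 -3.007 -0.741
vertex 2.445 -0.638 -1.214
endloop
endfacet
facet normal 0.513 -0.576 0.637
outer loop
vertex 3.152 -1.433 -0.336
vertex 2.48 -1.108 0.499
vertex 1.887 -3.007 -0.741
endloop
endfacet
facet normal -0.600 0.290 0.746
outer loop
vertex 1.215 -2.682 0.094
vertex 2.48 -1.108 0.499
vertex 0.508 -1.887 -0.784
endloop
endfacet
facet normal -0.513 0.576 -0.637
outer loop
vertex 1.773 -0.313 -0.379
vertex 2.445 -0.638 -1.214
vertex 0.508 -1.887 -0.784
endloop
endfacet
facet normal -0.600 0.290 0.746
outer loop
vertex 0.508 -1.887 -0.784
vertex 2.48 -1.108 0.499
vertex 1.773 -0.313 -0.379
endloop
endfacet
facet normal 0.614 0.764 0.197
outer loop
vertex 1.773 -0.313 -0.379
vertex 3.152 -1.433 -0.336
vertex 2.445 -0.638 -1.214
endloop
endfacet
facet normal 0.614 0.764 0.197
outer loop
vertex 2.48 -1.108 0.499
vertex 3.152 -1.433 -0.336
vertex 1.773 -0.313 -0.379
endloop
endfacet
facet normal -0.993 -0.030 -0.113
outer loop
vertex -1.757 0.385 -2.243
vertex -1.703 -0.68 -2.434
vertex -1.829 -0.317 -1.421
endloop
endfacet
facet normal -0.804 0.485 0.344
outer loop
vertex -1.757 0.385 -2.243
vertex -1.829 -0.317 -1.421
vertex -1.239 0.584 -1.313
endloop
endfacet
facet normal -0.364 0.932 0.003
outer loop
vertex -1.757 0.385 -2.243
vertex -1.239 0.584 -1.313
vertex -0.748 0.779 -2.258
endloop
endfacet
facet normal -0.280 0.692 -0.665
outer loop
vertex -1.757 0.385 -2.243
vertex -0.748 0.779 -2.258
vertex -1.035 -0.003 -2.951
endloop
endfacet
facet normal -0.669 0.098 -0.736
outer loop
vertex -1.757 0.385 -2.243
vertex -1.035 -0.003 -2.951
vertex -1.703 -0.68 -2.434
endloop
endfacet
facet normal -0.441 0.183 0.879
outer loop
vertex -1.239 0.584 -1.313
vertex -1.829 -0.317 -1.421
vertex -0.865 -0.357 -0.929
endloop
endfacet
facet normal -0.747 -0.650 0.140
outer loop
vertex -1.829 -0.317 -1.421
vertex -1.703 -0.68 -2.434
vertex -1.152 -1.139 -1.622
endloop
endfacet
facet normal -0.223 -0.443 -0.868
outer loop
vertex -1.703 -0.68 -2.434
vertex -1.035 -0.003 -2.951
vertex -0.661 -0.944 -2.567
endloop
endfacet
facet normal 0.406 0.518 -0.753
outer loop
vertex -1.035 -0.003 -2.951
vertex -0.748 0.779 -2.258
vertex -0.071 -0.043 -2.459
endloop
endfacet
facet normal 0.271 0.905 0.328
outer loop
vertex -0.748 0.779 -2.258
vertex -1.239 0.584 -1.313
vertex -0.197 0.32 -1.446
endloop
endfacet
facet normal 0.280 -0.692 0.665
outer loop
vertex -0.143 -0.745 -1.637
vertex -0.865 -0.357 -0.929
vertex -1.152 -1.139 -1.622
endloop
endfacet
facet normal 0.364 -0.932 -0.003
outer loop
vertex -0.143 -0.745 -1.637
vertex -1.152 -1.139 -1.622
vertex -0.661 -0.944 -2.567
endloop
endfacet
facet normal 0.804 -0.485 -0.344
outer loop
vertex -0.143 -0.745 -1.637
vertex -0.661 -0.944 -2.567
vertex -0.071 -0.043 -2.459
endloop
endfacet
facet normal 0.993 0.030 0.113
outer loop
vertex -0.143 -0.745 -1.637
vertex -0.071 -0.043 -2.459
vertex -0.197 0.32 -1.446
endloop
endfacet
facet normal 0.669 -0.098 0.736
outer loop
vertex -0.143 -0.745 -1.637
vertex -0.197 0.32 -1.446
vertex -0.865 -0.357 -0.929
endloop
endfacet
facet normal -0.406 -0.518 0.753
outer loop
vertex -1.152 -1.139 -1.622
vertex -0.865 -0.357 -0.929
vertex -1.829 -0.317 -1.421
endloop
endfacet
facet normal -0.271 -0.905 -0.328
outer loop
vertex -0.661 -0.944 -2.567
vertex -1.152 -1.139 -1.622
vertex -1.703 -0.68 -2.434
endloop
endfacet
facet normal 0.441 -0.183 -0.879
outer loop
vertex -0.071 -0.043 -2.459
vertex -0.661 -0.944 -2.567
vertex -1.035 -0.003 -2.951
endloop
endfacet
facet normal 0.747 0.650 -0.140
outer loop
vertex -0.197 0.32 -1.446
vertex -0.071 -0.043 -2.459
vertex -0.748 0.779 -2.258
endloop
endfacet
facet normal 0.223 0.443 0.868
outer loop
vertex -0.865 -0.357 -0.929
vertex -0.197 0.32 -1.446
vertex -1.239 0.584 -1.313
endloop
endfacet

endsolid
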